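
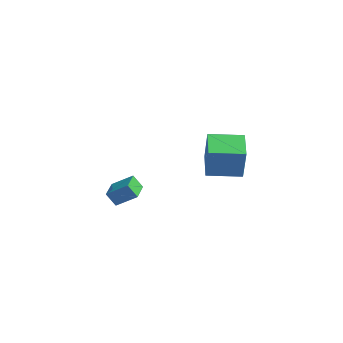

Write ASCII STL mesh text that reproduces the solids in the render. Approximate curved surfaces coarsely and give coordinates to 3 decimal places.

solid 
facet normal -0.536 -0.653 -0.534
outer loop
vertex 3.555 -3.425 -0.7
vertex 2.392 -2.528 -0.63
vertex 3.829 -3.008 -1.485
endloop
endfacet
facet normal 0.791 -0.610 -0.048
outer loop
vertex 4.548 -2.132 -0.77
vertex 3.555 -3.425 -0.7
vertex 3.829 -3.008 -1.485
endloop
endfacet
facet normal -0.536 -0.654 -0.534
outer loop
vertex 3.829 -3.008 -1.485
vertex 2.392 -2.528 -0.63
vertex 2.666 -2.112 -1.415
endloop
endfacet
facet normal 0.294 0.448 -0.844
outer loop
vertex 2.666 -2.112 -1.415
vertex 4.548 -2.132 -0.77
vertex 3.829 -3.008 -1.485
endloop
endfacet
facet normal -0.294 -0.448 0.844
outer loop
vertex 3.555 -3.425 -0.7
vertex 3.111 -1.652 0.085
vertex 2.392 -2.528 -0.63
endloop
endfacet
facet normal 0.791 -0.610 -0.047
outer loop
vertex 4.274 -2.548 0.015
vertex 3.555 -3.425 -0.7
vertex 4.548 -2.132 -0.77
endloop
endfacet
facet normal -0.294 -0.448 0.845
outer loop
vertex 4.274 -2.548 0.015
vertex 3.111 -1.652 0.085
vertex 3.555 -3.425 -0.7
endloop
endfacet
facet normal -0.791 0.610 0.047
outer loop
vertex 2.392 -2.528 -0.63
vertex 3.111 -1.652 0.085
vertex 2.666 -2.112 -1.415
endloop
endfacet
facet normal 0.294 0.447 -0.845
outer loop
vertex 3.385 -1.235 -0.7
vertex 4.548 -2.132 -0.77
vertex 2.666 -2.112 -1.415
endloop
endfacet
facet normal -0.791 0.610 0.048
outer loop
vertex 2.666 -2.112 -1.415
vertex 3.111 -1.652 0.085
vertex 3.385 -1.235 -0.7
endloop
endfacet
facet normal 0.536 0.654 0.534
outer loop
vertex 3.385 -1.235 -0.7
vertex 4.274 -2.548 0.015
vertex 4.548 -2.132 -0.77
endloop
endfacet
facet normal 0.536 0.654 0.534
outer loop
vertex 3.111 -1.652 0.085
vertex 4.274 -2.548 0.015
vertex 3.385 -1.235 -0.7
endloop
endfacet
facet normal -0.835 0.428 0.347
outer loop
vertex 1.999 3.307 1.712
vertex 2.864 5.084 1.6
vertex 1.298 3.525 -0.245
endloop
endfacet
facet normal -0.437 -0.898 0.056
outer loop
vertex 2.876 2.716 -0.9
vertex 1.999 3.307 1.712
vertex 1.298 3.525 -0.245
endloop
endfacet
facet normal -0.835 0.428 0.346
outer loop
vertex 1.298 3.525 -0.245
vertex 2.864 5.084 1.6
vertex 2.164 5.303 -0.357
endloop
endfacet
facet normal -0.335 0.104 -0.936
outer loop
vertex 2.164 5.303 -0.357
vertex 2.876 2.716 -0.9
vertex 1.298 3.525 -0.245
endloop
endfacet
facet normal 0.335 -0.104 0.936
outer loop
vertex 1.999 3.307 1.712
vertex 4.442 4.275 0.945
vertex 2.864 5.084 1.6
endloop
endfacet
facet normal -0.438 -0.897 0.056
outer loop
vertex 3.576 2.497 1.057
vertex 1.999 3.307 1.712
vertex 2.876 2.716 -0.9
endloop
endfacet
facet normal 0.335 -0.104 0.936
outer loop
vertex 3.576 2.497 1.057
vertex 4.442 4.275 0.945
vertex 1.999 3.307 1.712
endloop
endfacet
facet normal 0.437 0.898 -0.056
outer loop
vertex 2.864 5.084 1.6
vertex 4.442 4.275 0.945
vertex 2.164 5.303 -0.357
endloop
endfacet
facet normal -0.335 0.104 -0.936
outer loop
vertex 3.741 4.493 -1.012
vertex 2.876 2.716 -0.9
vertex 2.164 5.303 -0.357
endloop
endfacet
facet normal 0.437 0.897 -0.057
outer loop
vertex 2.164 5.303 -0.357
vertex 4.442 4.275 0.945
vertex 3.741 4.493 -1.012
endloop
endfacet
facet normal 0.835 -0.428 -0.346
outer loop
vertex 3.741 4.493 -1.012
vertex 3.576 2.497 1.057
vertex 2.876 2.716 -0.9
endloop
endfacet
facet normal 0.835 -0.428 -0.347
outer loop
vertex 4.442 4.275 0.945
vertex 3.576 2.497 1.057
vertex 3.741 4.493 -1.012
endloop
endfacet

endsolid


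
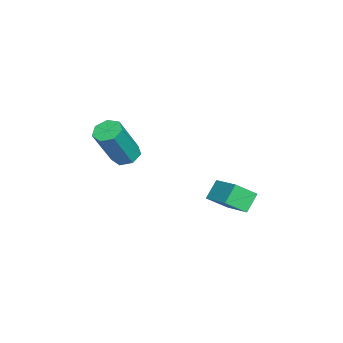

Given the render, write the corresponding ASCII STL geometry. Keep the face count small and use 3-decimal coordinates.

solid 
facet normal -0.708 -0.614 -0.349
outer loop
vertex -0.818 2.198 -2.012
vertex -1.429 2.503 -1.309
vertex -1.187 3.003 -2.681
endloop
endfacet
facet normal 0.623 -0.311 -0.718
outer loop
vertex -0.111 3.937 -2.151
vertex -0.818 2.198 -2.012
vertex -1.187 3.003 -2.681
endloop
endfacet
facet normal -0.708 -0.614 -0.349
outer loop
vertex -1.187 3.003 -2.681
vertex -1.429 2.503 -1.309
vertex -1.798 3.308 -1.978
endloop
endfacet
facet normal -0.332 0.725 -0.603
outer loop
vertex -1.798 3.308 -1.978
vertex -0.111 3.937 -2.151
vertex -1.187 3.003 -2.681
endloop
endfacet
facet normal 0.332 -0.725 0.603
outer loop
vertex -0.818 2.198 -2.012
vertex -0.353 3.437 -0.779
vertex -1.429 2.503 -1.309
endloop
endfacet
facet normal 0.623 -0.311 -0.718
outer loop
vertex 0.258 3.132 -1.482
vertex -0.818 2.198 -2.012
vertex -0.111 3.937 -2.151
endloop
endfacet
facet normal 0.332 -0.725 0.603
outer loop
vertex 0.258 3.132 -1.482
vertex -0.353 3.437 -0.779
vertex -0.818 2.198 -2.012
endloop
endfacet
facet normal -0.623 0.311 0.718
outer loop
vertex -1.429 2.503 -1.309
vertex -0.353 3.437 -0.779
vertex -1.798 3.308 -1.978
endloop
endfacet
facet normal -0.332 0.725 -0.603
outer loop
vertex -0.722 4.242 -1.448
vertex -0.111 3.937 -2.151
vertex -1.798 3.308 -1.978
endloop
endfacet
facet normal -0.623 0.311 0.718
outer loop
vertex -1.798 3.308 -1.978
vertex -0.353 3.437 -0.779
vertex -0.722 4.242 -1.448
endloop
endfacet
facet normal 0.708 0.614 0.349
outer loop
vertex -0.722 4.242 -1.448
vertex 0.258 3.132 -1.482
vertex -0.111 3.937 -2.151
endloop
endfacet
facet normal 0.708 0.614 0.349
outer loop
vertex -0.353 3.437 -0.779
vertex 0.258 3.132 -1.482
vertex -0.722 4.242 -1.448
endloop
endfacet
facet normal -0.419 0.261 -0.870
outer loop
vertex -1.304 -1.376 -0.823
vertex -1.855 -1.225 -0.512
vertex -1.346 -0.843 -0.643
endloop
endfacet
facet normal 0.905 0.199 -0.377
outer loop
vertex -1.304 -1.376 -0.823
vertex -1.346 -0.843 -0.643
vertex -0.415 -1.926 1.022
endloop
endfacet
facet normal 0.905 0.198 -0.377
outer loop
vertex -0.415 -1.926 1.022
vertex -1.346 -0.843 -0.643
vertex -0.457 -1.392 1.201
endloop
endfacet
facet normal 0.419 -0.259 0.870
outer loop
vertex -0.415 -1.926 1.022
vertex -0.457 -1.392 1.201
vertex -0.965 -1.775 1.332
endloop
endfacet
facet normal -0.419 0.260 -0.870
outer loop
vertex -1.346 -0.843 -0.643
vertex -1.855 -1.225 -0.512
vertex -1.771 -0.597 -0.365
endloop
endfacet
facet normal 0.507 0.862 0.012
outer loop
vertex -1.346 -0.843 -0.643
vertex -1.771 -0.597 -0.365
vertex -0.457 -1.392 1.201
endloop
endfacet
facet normal 0.506 0.862 0.013
outer loop
vertex -0.457 -1.392 1.201
vertex -1.771 -0.597 -0.365
vertex -0.882 -1.147 1.479
endloop
endfacet
facet normal 0.420 -0.259 0.870
outer loop
vertex -0.457 -1.392 1.201
vertex -0.882 -1.147 1.479
vertex -0.965 -1.775 1.332
endloop
endfacet
facet normal -0.419 0.260 -0.870
outer loop
vertex -1.771 -0.597 -0.365
vertex -1.855 -1.225 -0.512
vertex -2.259 -0.825 -0.198
endloop
endfacet
facet normal -0.275 0.877 0.394
outer loop
vertex -1.771 -0.597 -0.365
vertex -2.259 -0.825 -0.198
vertex -0.882 -1.147 1.479
endloop
endfacet
facet normal -0.275 0.877 0.394
outer loop
vertex -0.882 -1.147 1.479
vertex -2.259 -0.825 -0.198
vertex -1.37 -1.375 1.646
endloop
endfacet
facet normal 0.419 -0.259 0.870
outer loop
vertex -0.882 -1.147 1.479
vertex -1.37 -1.375 1.646
vertex -0.965 -1.775 1.332
endloop
endfacet
facet normal -0.419 0.259 -0.870
outer loop
vertex -2.259 -0.825 -0.198
vertex -1.855 -1.225 -0.512
vertex -2.443 -1.354 -0.267
endloop
endfacet
facet normal -0.847 0.232 0.478
outer loop
vertex -2.259 -0.825 -0.198
vertex -2.443 -1.354 -0.267
vertex -1.37 -1.375 1.646
endloop
endfacet
facet normal -0.848 0.231 0.478
outer loop
vertex -1.37 -1.375 1.646
vertex -2.443 -1.354 -0.267
vertex -1.553 -1.904 1.577
endloop
endfacet
facet normal 0.419 -0.259 0.870
outer loop
vertex -1.37 -1.375 1.646
vertex -1.553 -1.904 1.577
vertex -0.965 -1.775 1.332
endloop
endfacet
facet normal -0.419 0.259 -0.870
outer loop
vertex -2.443 -1.354 -0.267
vertex -1.855 -1.225 -0.512
vertex -2.183 -1.786 -0.521
endloop
endfacet
facet normal -0.782 -0.589 0.202
outer loop
vertex -2.443 -1.354 -0.267
vertex -2.183 -1.786 -0.521
vertex -1.553 -1.904 1.577
endloop
endfacet
facet normal -0.783 -0.588 0.202
outer loop
vertex -1.553 -1.904 1.577
vertex -2.183 -1.786 -0.521
vertex -1.294 -2.336 1.324
endloop
endfacet
facet normal 0.419 -0.258 0.870
outer loop
vertex -1.553 -1.904 1.577
vertex -1.294 -2.336 1.324
vertex -0.965 -1.775 1.332
endloop
endfacet
facet normal -0.420 0.259 -0.870
outer loop
vertex -2.183 -1.786 -0.521
vertex -1.855 -1.225 -0.512
vertex -1.677 -1.795 -0.768
endloop
endfacet
facet normal -0.128 -0.966 -0.226
outer loop
vertex -2.183 -1.786 -0.521
vertex -1.677 -1.795 -0.768
vertex -1.294 -2.336 1.324
endloop
endfacet
facet normal -0.128 -0.966 -0.226
outer loop
vertex -1.294 -2.336 1.324
vertex -1.677 -1.795 -0.768
vertex -0.787 -2.345 1.076
endloop
endfacet
facet normal 0.421 -0.259 0.869
outer loop
vertex -1.294 -2.336 1.324
vertex -0.787 -2.345 1.076
vertex -0.965 -1.775 1.332
endloop
endfacet
facet normal -0.420 0.260 -0.870
outer loop
vertex -1.677 -1.795 -0.768
vertex -1.855 -1.225 -0.512
vertex -1.304 -1.376 -0.823
endloop
endfacet
facet normal 0.621 -0.617 -0.484
outer loop
vertex -1.677 -1.795 -0.768
vertex -1.304 -1.376 -0.823
vertex -0.787 -2.345 1.076
endloop
endfacet
facet normal 0.623 -0.615 -0.483
outer loop
vertex -0.787 -2.345 1.076
vertex -1.304 -1.376 -0.823
vertex -0.415 -1.926 1.022
endloop
endfacet
facet normal 0.419 -0.260 0.870
outer loop
vertex -0.787 -2.345 1.076
vertex -0.415 -1.926 1.022
vertex -0.965 -1.775 1.332
endloop
endfacet

endsolid


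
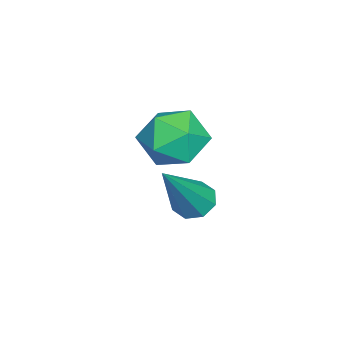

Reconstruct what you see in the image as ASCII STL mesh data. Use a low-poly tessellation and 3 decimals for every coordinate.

solid 
facet normal -0.579 0.197 -0.791
outer loop
vertex 1.06 -0.115 -1.046
vertex 0.649 -0.025 -0.723
vertex 1.035 0.273 -0.931
endloop
endfacet
facet normal 0.925 0.162 -0.345
outer loop
vertex 1.06 -0.115 -1.046
vertex 1.035 0.273 -0.931
vertex 1.851 -0.435 0.923
endloop
endfacet
facet normal -0.579 0.197 -0.791
outer loop
vertex 1.035 0.273 -0.931
vertex 0.649 -0.025 -0.723
vertex 0.784 0.487 -0.694
endloop
endfacet
facet normal 0.651 0.759 0.004
outer loop
vertex 1.035 0.273 -0.931
vertex 0.784 0.487 -0.694
vertex 1.851 -0.435 0.923
endloop
endfacet
facet normal -0.577 0.197 -0.792
outer loop
vertex 0.784 0.487 -0.694
vertex 0.649 -0.025 -0.723
vertex 0.454 0.401 -0.475
endloop
endfacet
facet normal 0.073 0.886 0.457
outer loop
vertex 0.784 0.487 -0.694
vertex 0.454 0.401 -0.475
vertex 1.851 -0.435 0.923
endloop
endfacet
facet normal -0.578 0.197 -0.792
outer loop
vertex 0.454 0.401 -0.475
vertex 0.649 -0.025 -0.723
vertex 0.238 0.065 -0.401
endloop
endfacet
facet normal -0.470 0.467 0.749
outer loop
vertex 0.454 0.401 -0.475
vertex 0.238 0.065 -0.401
vertex 1.851 -0.435 0.923
endloop
endfacet
facet normal -0.577 0.198 -0.792
outer loop
vertex 0.238 0.065 -0.401
vertex 0.649 -0.025 -0.723
vertex 0.263 -0.323 -0.516
endloop
endfacet
facet normal -0.659 -0.252 0.708
outer loop
vertex 0.238 0.065 -0.401
vertex 0.263 -0.323 -0.516
vertex 1.851 -0.435 0.923
endloop
endfacet
facet normal -0.577 0.197 -0.792
outer loop
vertex 0.263 -0.323 -0.516
vertex 0.649 -0.025 -0.723
vertex 0.514 -0.536 -0.752
endloop
endfacet
facet normal -0.385 -0.851 0.358
outer loop
vertex 0.263 -0.323 -0.516
vertex 0.514 -0.536 -0.752
vertex 1.851 -0.435 0.923
endloop
endfacet
facet normal -0.579 0.198 -0.791
outer loop
vertex 0.514 -0.536 -0.752
vertex 0.649 -0.025 -0.723
vertex 0.844 -0.45 -0.972
endloop
endfacet
facet normal 0.192 -0.977 -0.094
outer loop
vertex 0.514 -0.536 -0.752
vertex 0.844 -0.45 -0.972
vertex 1.851 -0.435 0.923
endloop
endfacet
facet normal -0.578 0.198 -0.791
outer loop
vertex 0.844 -0.45 -0.972
vertex 0.649 -0.025 -0.723
vertex 1.06 -0.115 -1.046
endloop
endfacet
facet normal 0.734 -0.559 -0.386
outer loop
vertex 0.844 -0.45 -0.972
vertex 1.06 -0.115 -1.046
vertex 1.851 -0.435 0.923
endloop
endfacet
facet normal -0.650 0.691 0.318
outer loop
vertex 1.334 0.5 1.803
vertex 0.711 -0.041 1.705
vertex 1.112 0.002 2.431
endloop
endfacet
facet normal -0.009 0.785 0.619
outer loop
vertex 1.334 0.5 1.803
vertex 1.112 0.002 2.431
vertex 1.916 0.137 2.271
endloop
endfacet
facet normal 0.469 0.878 0.097
outer loop
vertex 1.334 0.5 1.803
vertex 1.916 0.137 2.271
vertex 2.012 0.177 1.447
endloop
endfacet
facet normal 0.124 0.841 -0.527
outer loop
vertex 1.334 0.5 1.803
vertex 2.012 0.177 1.447
vertex 1.266 0.067 1.097
endloop
endfacet
facet normal -0.568 0.725 -0.390
outer loop
vertex 1.334 0.5 1.803
vertex 1.266 0.067 1.097
vertex 0.711 -0.041 1.705
endloop
endfacet
facet normal 0.161 0.188 0.969
outer loop
vertex 1.916 0.137 2.271
vertex 1.112 0.002 2.431
vertex 1.654 -0.627 2.463
endloop
endfacet
facet normal -0.876 0.034 0.482
outer loop
vertex 1.112 0.002 2.431
vertex 0.711 -0.041 1.705
vertex 0.908 -0.737 2.113
endloop
endfacet
facet normal -0.743 0.088 -0.663
outer loop
vertex 0.711 -0.041 1.705
vertex 1.266 0.067 1.097
vertex 1.004 -0.697 1.289
endloop
endfacet
facet normal 0.374 0.277 -0.885
outer loop
vertex 1.266 0.067 1.097
vertex 2.012 0.177 1.447
vertex 1.808 -0.562 1.129
endloop
endfacet
facet normal 0.933 0.337 0.125
outer loop
vertex 2.012 0.177 1.447
vertex 1.916 0.137 2.271
vertex 2.209 -0.519 1.855
endloop
endfacet
facet normal -0.124 -0.841 0.527
outer loop
vertex 1.586 -1.06 1.757
vertex 1.654 -0.627 2.463
vertex 0.908 -0.737 2.113
endloop
endfacet
facet normal -0.469 -0.878 -0.097
outer loop
vertex 1.586 -1.06 1.757
vertex 0.908 -0.737 2.113
vertex 1.004 -0.697 1.289
endloop
endfacet
facet normal 0.009 -0.785 -0.619
outer loop
vertex 1.586 -1.06 1.757
vertex 1.004 -0.697 1.289
vertex 1.808 -0.562 1.129
endloop
endfacet
facet normal 0.650 -0.691 -0.318
outer loop
vertex 1.586 -1.06 1.757
vertex 1.808 -0.562 1.129
vertex 2.209 -0.519 1.855
endloop
endfacet
facet normal 0.568 -0.725 0.390
outer loop
vertex 1.586 -1.06 1.757
vertex 2.209 -0.519 1.855
vertex 1.654 -0.627 2.463
endloop
endfacet
facet normal -0.374 -0.277 0.885
outer loop
vertex 0.908 -0.737 2.113
vertex 1.654 -0.627 2.463
vertex 1.112 0.002 2.431
endloop
endfacet
facet normal -0.933 -0.337 -0.125
outer loop
vertex 1.004 -0.697 1.289
vertex 0.908 -0.737 2.113
vertex 0.711 -0.041 1.705
endloop
endfacet
facet normal -0.161 -0.188 -0.969
outer loop
vertex 1.808 -0.562 1.129
vertex 1.004 -0.697 1.289
vertex 1.266 0.067 1.097
endloop
endfacet
facet normal 0.876 -0.034 -0.482
outer loop
vertex 2.209 -0.519 1.855
vertex 1.808 -0.562 1.129
vertex 2.012 0.177 1.447
endloop
endfacet
facet normal 0.743 -0.088 0.663
outer loop
vertex 1.654 -0.627 2.463
vertex 2.209 -0.519 1.855
vertex 1.916 0.137 2.271
endloop
endfacet

endsolid


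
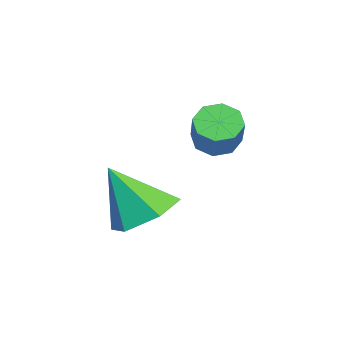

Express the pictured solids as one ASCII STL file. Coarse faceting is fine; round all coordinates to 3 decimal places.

solid 
facet normal 0.137 0.524 -0.841
outer loop
vertex -0.071 -3.602 -4.648
vertex -1.0 -3.079 -4.473
vertex -0.076 -2.685 -4.077
endloop
endfacet
facet normal 0.830 -0.292 0.476
outer loop
vertex -0.071 -3.602 -4.648
vertex -0.076 -2.685 -4.077
vertex -1.26 -4.081 -2.867
endloop
endfacet
facet normal 0.136 0.525 -0.840
outer loop
vertex -0.076 -2.685 -4.077
vertex -1.0 -3.079 -4.473
vertex -1.005 -2.163 -3.902
endloop
endfacet
facet normal 0.381 0.399 0.834
outer loop
vertex -0.076 -2.685 -4.077
vertex -1.005 -2.163 -3.902
vertex -1.26 -4.081 -2.867
endloop
endfacet
facet normal 0.136 0.525 -0.840
outer loop
vertex -1.005 -2.163 -3.902
vertex -1.0 -3.079 -4.473
vertex -1.929 -2.557 -4.298
endloop
endfacet
facet normal -0.508 0.460 0.728
outer loop
vertex -1.005 -2.163 -3.902
vertex -1.929 -2.557 -4.298
vertex -1.26 -4.081 -2.867
endloop
endfacet
facet normal 0.136 0.524 -0.841
outer loop
vertex -1.929 -2.557 -4.298
vertex -1.0 -3.079 -4.473
vertex -1.924 -3.474 -4.868
endloop
endfacet
facet normal -0.950 -0.169 0.264
outer loop
vertex -1.929 -2.557 -4.298
vertex -1.924 -3.474 -4.868
vertex -1.26 -4.081 -2.867
endloop
endfacet
facet normal 0.135 0.524 -0.841
outer loop
vertex -1.924 -3.474 -4.868
vertex -1.0 -3.079 -4.473
vertex -0.995 -3.996 -5.044
endloop
endfacet
facet normal -0.501 -0.860 -0.095
outer loop
vertex -1.924 -3.474 -4.868
vertex -0.995 -3.996 -5.044
vertex -1.26 -4.081 -2.867
endloop
endfacet
facet normal 0.137 0.524 -0.841
outer loop
vertex -0.995 -3.996 -5.044
vertex -1.0 -3.079 -4.473
vertex -0.071 -3.602 -4.648
endloop
endfacet
facet normal 0.388 -0.922 0.011
outer loop
vertex -0.995 -3.996 -5.044
vertex -0.071 -3.602 -4.648
vertex -1.26 -4.081 -2.867
endloop
endfacet
facet normal -0.693 -0.038 -0.720
outer loop
vertex -1.536 -1.33 -2.54
vertex -2.031 -1.235 -2.069
vertex -1.645 -0.819 -2.462
endloop
endfacet
facet normal 0.691 0.251 -0.678
outer loop
vertex -1.536 -1.33 -2.54
vertex -1.645 -0.819 -2.462
vertex -0.614 -1.281 -1.583
endloop
endfacet
facet normal 0.691 0.252 -0.678
outer loop
vertex -0.614 -1.281 -1.583
vertex -1.645 -0.819 -2.462
vertex -0.723 -0.77 -1.504
endloop
endfacet
facet normal 0.693 0.037 0.720
outer loop
vertex -0.614 -1.281 -1.583
vertex -0.723 -0.77 -1.504
vertex -1.109 -1.185 -1.111
endloop
endfacet
facet normal -0.693 -0.037 -0.720
outer loop
vertex -1.645 -0.819 -2.462
vertex -2.031 -1.235 -2.069
vertex -1.98 -0.552 -2.153
endloop
endfacet
facet normal 0.342 0.862 -0.374
outer loop
vertex -1.645 -0.819 -2.462
vertex -1.98 -0.552 -2.153
vertex -0.723 -0.77 -1.504
endloop
endfacet
facet normal 0.343 0.861 -0.375
outer loop
vertex -0.723 -0.77 -1.504
vertex -1.98 -0.552 -2.153
vertex -1.058 -0.502 -1.195
endloop
endfacet
facet normal 0.693 0.037 0.720
outer loop
vertex -0.723 -0.77 -1.504
vertex -1.058 -0.502 -1.195
vertex -1.109 -1.185 -1.111
endloop
endfacet
facet normal -0.693 -0.037 -0.720
outer loop
vertex -1.98 -0.552 -2.153
vertex -2.031 -1.235 -2.069
vertex -2.345 -0.684 -1.795
endloop
endfacet
facet normal -0.205 0.968 0.147
outer loop
vertex -1.98 -0.552 -2.153
vertex -2.345 -0.684 -1.795
vertex -1.058 -0.502 -1.195
endloop
endfacet
facet normal -0.206 0.967 0.149
outer loop
vertex -1.058 -0.502 -1.195
vertex -2.345 -0.684 -1.795
vertex -1.423 -0.635 -0.837
endloop
endfacet
facet normal 0.693 0.037 0.720
outer loop
vertex -1.058 -0.502 -1.195
vertex -1.423 -0.635 -0.837
vertex -1.109 -1.185 -1.111
endloop
endfacet
facet normal -0.693 -0.037 -0.720
outer loop
vertex -2.345 -0.684 -1.795
vertex -2.031 -1.235 -2.069
vertex -2.526 -1.139 -1.597
endloop
endfacet
facet normal -0.634 0.507 0.584
outer loop
vertex -2.345 -0.684 -1.795
vertex -2.526 -1.139 -1.597
vertex -1.423 -0.635 -0.837
endloop
endfacet
facet normal -0.634 0.506 0.585
outer loop
vertex -1.423 -0.635 -0.837
vertex -2.526 -1.139 -1.597
vertex -1.604 -1.09 -0.64
endloop
endfacet
facet normal 0.693 0.036 0.720
outer loop
vertex -1.423 -0.635 -0.837
vertex -1.604 -1.09 -0.64
vertex -1.109 -1.185 -1.111
endloop
endfacet
facet normal -0.693 -0.037 -0.720
outer loop
vertex -2.526 -1.139 -1.597
vertex -2.031 -1.235 -2.069
vertex -2.417 -1.65 -1.676
endloop
endfacet
facet normal -0.690 -0.252 0.678
outer loop
vertex -2.526 -1.139 -1.597
vertex -2.417 -1.65 -1.676
vertex -1.604 -1.09 -0.64
endloop
endfacet
facet normal -0.691 -0.251 0.678
outer loop
vertex -1.604 -1.09 -0.64
vertex -2.417 -1.65 -1.676
vertex -1.495 -1.601 -0.718
endloop
endfacet
facet normal 0.693 0.038 0.720
outer loop
vertex -1.604 -1.09 -0.64
vertex -1.495 -1.601 -0.718
vertex -1.109 -1.185 -1.111
endloop
endfacet
facet normal -0.693 -0.037 -0.720
outer loop
vertex -2.417 -1.65 -1.676
vertex -2.031 -1.235 -2.069
vertex -2.082 -1.918 -1.985
endloop
endfacet
facet normal -0.343 -0.861 0.375
outer loop
vertex -2.417 -1.65 -1.676
vertex -2.082 -1.918 -1.985
vertex -1.495 -1.601 -0.718
endloop
endfacet
facet normal -0.342 -0.862 0.374
outer loop
vertex -1.495 -1.601 -0.718
vertex -2.082 -1.918 -1.985
vertex -1.16 -1.868 -1.027
endloop
endfacet
facet normal 0.693 0.037 0.720
outer loop
vertex -1.495 -1.601 -0.718
vertex -1.16 -1.868 -1.027
vertex -1.109 -1.185 -1.111
endloop
endfacet
facet normal -0.693 -0.037 -0.720
outer loop
vertex -2.082 -1.918 -1.985
vertex -2.031 -1.235 -2.069
vertex -1.717 -1.785 -2.343
endloop
endfacet
facet normal 0.207 -0.967 -0.148
outer loop
vertex -2.082 -1.918 -1.985
vertex -1.717 -1.785 -2.343
vertex -1.16 -1.868 -1.027
endloop
endfacet
facet normal 0.205 -0.968 -0.148
outer loop
vertex -1.16 -1.868 -1.027
vertex -1.717 -1.785 -2.343
vertex -0.795 -1.736 -1.385
endloop
endfacet
facet normal 0.693 0.037 0.720
outer loop
vertex -1.16 -1.868 -1.027
vertex -0.795 -1.736 -1.385
vertex -1.109 -1.185 -1.111
endloop
endfacet
facet normal -0.693 -0.036 -0.720
outer loop
vertex -1.717 -1.785 -2.343
vertex -2.031 -1.235 -2.069
vertex -1.536 -1.33 -2.54
endloop
endfacet
facet normal 0.634 -0.506 -0.585
outer loop
vertex -1.717 -1.785 -2.343
vertex -1.536 -1.33 -2.54
vertex -0.795 -1.736 -1.385
endloop
endfacet
facet normal 0.634 -0.507 -0.585
outer loop
vertex -0.795 -1.736 -1.385
vertex -1.536 -1.33 -2.54
vertex -0.614 -1.281 -1.583
endloop
endfacet
facet normal 0.693 0.037 0.720
outer loop
vertex -0.795 -1.736 -1.385
vertex -0.614 -1.281 -1.583
vertex -1.109 -1.185 -1.111
endloop
endfacet

endsolid


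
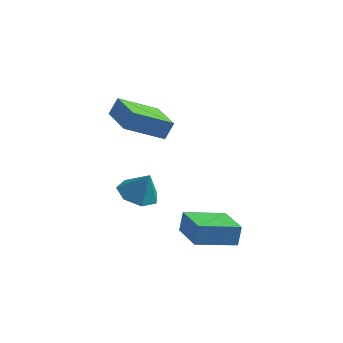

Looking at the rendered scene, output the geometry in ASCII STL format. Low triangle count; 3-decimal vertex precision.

solid 
facet normal -0.717 0.695 -0.057
outer loop
vertex -1.3 2.21 4.138
vertex -0.082 3.396 3.289
vertex -1.547 1.889 3.334
endloop
endfacet
facet normal -0.641 -0.624 0.446
outer loop
vertex -0.078 0.464 3.451
vertex -1.3 2.21 4.138
vertex -1.547 1.889 3.334
endloop
endfacet
facet normal -0.717 0.695 -0.056
outer loop
vertex -1.547 1.889 3.334
vertex -0.082 3.396 3.289
vertex -0.33 3.075 2.485
endloop
endfacet
facet normal -0.275 -0.357 -0.893
outer loop
vertex -0.33 3.075 2.485
vertex -0.078 0.464 3.451
vertex -1.547 1.889 3.334
endloop
endfacet
facet normal 0.275 0.357 0.893
outer loop
vertex -1.3 2.21 4.138
vertex 1.387 1.971 3.406
vertex -0.082 3.396 3.289
endloop
endfacet
facet normal -0.641 -0.624 0.447
outer loop
vertex 0.17 0.785 4.255
vertex -1.3 2.21 4.138
vertex -0.078 0.464 3.451
endloop
endfacet
facet normal 0.275 0.357 0.893
outer loop
vertex 0.17 0.785 4.255
vertex 1.387 1.971 3.406
vertex -1.3 2.21 4.138
endloop
endfacet
facet normal 0.641 0.624 -0.447
outer loop
vertex -0.082 3.396 3.289
vertex 1.387 1.971 3.406
vertex -0.33 3.075 2.485
endloop
endfacet
facet normal -0.275 -0.357 -0.893
outer loop
vertex 1.14 1.65 2.602
vertex -0.078 0.464 3.451
vertex -0.33 3.075 2.485
endloop
endfacet
facet normal 0.641 0.625 -0.446
outer loop
vertex -0.33 3.075 2.485
vertex 1.387 1.971 3.406
vertex 1.14 1.65 2.602
endloop
endfacet
facet normal 0.716 -0.695 0.057
outer loop
vertex 1.14 1.65 2.602
vertex 0.17 0.785 4.255
vertex -0.078 0.464 3.451
endloop
endfacet
facet normal 0.717 -0.695 0.057
outer loop
vertex 1.387 1.971 3.406
vertex 0.17 0.785 4.255
vertex 1.14 1.65 2.602
endloop
endfacet
facet normal -0.703 -0.684 0.197
outer loop
vertex 3.547 -0.187 -0.856
vertex 2.22 1.112 -1.08
vertex 3.494 -0.404 -1.8
endloop
endfacet
facet normal 0.710 -0.694 0.120
outer loop
vertex 4.78 0.848 -2.16
vertex 3.547 -0.187 -0.856
vertex 3.494 -0.404 -1.8
endloop
endfacet
facet normal -0.703 -0.684 0.197
outer loop
vertex 3.494 -0.404 -1.8
vertex 2.22 1.112 -1.08
vertex 2.167 0.895 -2.024
endloop
endfacet
facet normal -0.055 -0.224 -0.973
outer loop
vertex 2.167 0.895 -2.024
vertex 4.78 0.848 -2.16
vertex 3.494 -0.404 -1.8
endloop
endfacet
facet normal 0.055 0.224 0.973
outer loop
vertex 3.547 -0.187 -0.856
vertex 3.506 2.364 -1.44
vertex 2.22 1.112 -1.08
endloop
endfacet
facet normal 0.710 -0.694 0.120
outer loop
vertex 4.833 1.065 -1.216
vertex 3.547 -0.187 -0.856
vertex 4.78 0.848 -2.16
endloop
endfacet
facet normal 0.055 0.224 0.973
outer loop
vertex 4.833 1.065 -1.216
vertex 3.506 2.364 -1.44
vertex 3.547 -0.187 -0.856
endloop
endfacet
facet normal -0.710 0.694 -0.120
outer loop
vertex 2.22 1.112 -1.08
vertex 3.506 2.364 -1.44
vertex 2.167 0.895 -2.024
endloop
endfacet
facet normal -0.055 -0.224 -0.973
outer loop
vertex 3.453 2.147 -2.384
vertex 4.78 0.848 -2.16
vertex 2.167 0.895 -2.024
endloop
endfacet
facet normal -0.710 0.694 -0.120
outer loop
vertex 2.167 0.895 -2.024
vertex 3.506 2.364 -1.44
vertex 3.453 2.147 -2.384
endloop
endfacet
facet normal 0.703 0.684 -0.197
outer loop
vertex 3.453 2.147 -2.384
vertex 4.833 1.065 -1.216
vertex 4.78 0.848 -2.16
endloop
endfacet
facet normal 0.703 0.684 -0.197
outer loop
vertex 3.506 2.364 -1.44
vertex 4.833 1.065 -1.216
vertex 3.453 2.147 -2.384
endloop
endfacet
facet normal -0.440 0.003 -0.898
outer loop
vertex -0.617 4.283 -2.26
vertex -1.122 3.492 -2.015
vertex -1.362 4.424 -1.894
endloop
endfacet
facet normal 0.365 0.830 0.423
outer loop
vertex -0.617 4.283 -2.26
vertex -1.362 4.424 -1.894
vertex -0.518 3.488 -0.785
endloop
endfacet
facet normal -0.441 0.003 -0.898
outer loop
vertex -1.362 4.424 -1.894
vertex -1.122 3.492 -2.015
vertex -1.926 3.863 -1.619
endloop
endfacet
facet normal -0.267 0.627 0.732
outer loop
vertex -1.362 4.424 -1.894
vertex -1.926 3.863 -1.619
vertex -0.518 3.488 -0.785
endloop
endfacet
facet normal -0.441 0.004 -0.898
outer loop
vertex -1.926 3.863 -1.619
vertex -1.122 3.492 -2.015
vertex -1.884 3.023 -1.643
endloop
endfacet
facet normal -0.519 -0.050 0.853
outer loop
vertex -1.926 3.863 -1.619
vertex -1.884 3.023 -1.643
vertex -0.518 3.488 -0.785
endloop
endfacet
facet normal -0.440 0.002 -0.898
outer loop
vertex -1.884 3.023 -1.643
vertex -1.122 3.492 -2.015
vertex -1.268 2.536 -1.946
endloop
endfacet
facet normal -0.202 -0.689 0.696
outer loop
vertex -1.884 3.023 -1.643
vertex -1.268 2.536 -1.946
vertex -0.518 3.488 -0.785
endloop
endfacet
facet normal -0.441 0.003 -0.898
outer loop
vertex -1.268 2.536 -1.946
vertex -1.122 3.492 -2.015
vertex -0.542 2.769 -2.302
endloop
endfacet
facet normal 0.446 -0.812 0.378
outer loop
vertex -1.268 2.536 -1.946
vertex -0.542 2.769 -2.302
vertex -0.518 3.488 -0.785
endloop
endfacet
facet normal -0.440 0.004 -0.898
outer loop
vertex -0.542 2.769 -2.302
vertex -1.122 3.492 -2.015
vertex -0.252 3.547 -2.441
endloop
endfacet
facet normal 0.936 -0.324 0.139
outer loop
vertex -0.542 2.769 -2.302
vertex -0.252 3.547 -2.441
vertex -0.518 3.488 -0.785
endloop
endfacet
facet normal -0.440 0.003 -0.898
outer loop
vertex -0.252 3.547 -2.441
vertex -1.122 3.492 -2.015
vertex -0.617 4.283 -2.26
endloop
endfacet
facet normal 0.899 0.407 0.159
outer loop
vertex -0.252 3.547 -2.441
vertex -0.617 4.283 -2.26
vertex -0.518 3.488 -0.785
endloop
endfacet

endsolid


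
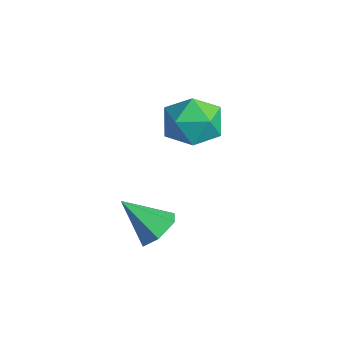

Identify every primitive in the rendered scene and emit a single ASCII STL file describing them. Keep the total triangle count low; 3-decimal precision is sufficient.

solid 
facet normal 0.525 0.528 -0.668
outer loop
vertex 1.005 -2.38 1.422
vertex 0.297 -2.021 1.149
vertex 0.734 -1.666 1.773
endloop
endfacet
facet normal 0.524 -0.207 0.826
outer loop
vertex 1.005 -2.38 1.422
vertex 0.734 -1.666 1.773
vertex -0.617 -2.939 2.311
endloop
endfacet
facet normal 0.525 0.528 -0.668
outer loop
vertex 0.734 -1.666 1.773
vertex 0.297 -2.021 1.149
vertex 0.025 -1.307 1.5
endloop
endfacet
facet normal -0.097 0.473 0.875
outer loop
vertex 0.734 -1.666 1.773
vertex 0.025 -1.307 1.5
vertex -0.617 -2.939 2.311
endloop
endfacet
facet normal 0.525 0.528 -0.668
outer loop
vertex 0.025 -1.307 1.5
vertex 0.297 -2.021 1.149
vertex -0.412 -1.662 0.876
endloop
endfacet
facet normal -0.824 0.476 0.306
outer loop
vertex 0.025 -1.307 1.5
vertex -0.412 -1.662 0.876
vertex -0.617 -2.939 2.311
endloop
endfacet
facet normal 0.525 0.528 -0.668
outer loop
vertex -0.412 -1.662 0.876
vertex 0.297 -2.021 1.149
vertex -0.141 -2.375 0.525
endloop
endfacet
facet normal -0.929 -0.200 -0.311
outer loop
vertex -0.412 -1.662 0.876
vertex -0.141 -2.375 0.525
vertex -0.617 -2.939 2.311
endloop
endfacet
facet normal 0.525 0.528 -0.668
outer loop
vertex -0.141 -2.375 0.525
vertex 0.297 -2.021 1.149
vertex 0.568 -2.734 0.798
endloop
endfacet
facet normal -0.307 -0.881 -0.360
outer loop
vertex -0.141 -2.375 0.525
vertex 0.568 -2.734 0.798
vertex -0.617 -2.939 2.311
endloop
endfacet
facet normal 0.525 0.528 -0.667
outer loop
vertex 0.568 -2.734 0.798
vertex 0.297 -2.021 1.149
vertex 1.005 -2.38 1.422
endloop
endfacet
facet normal 0.419 -0.884 0.208
outer loop
vertex 0.568 -2.734 0.798
vertex 1.005 -2.38 1.422
vertex -0.617 -2.939 2.311
endloop
endfacet
facet normal 0.338 0.468 0.817
outer loop
vertex -3.589 2.329 3.032
vertex -3.818 1.342 3.692
vertex -2.738 1.481 3.166
endloop
endfacet
facet normal 0.668 0.707 0.232
outer loop
vertex -3.589 2.329 3.032
vertex -2.738 1.481 3.166
vertex -2.911 1.998 2.087
endloop
endfacet
facet normal 0.172 0.962 -0.213
outer loop
vertex -3.589 2.329 3.032
vertex -2.911 1.998 2.087
vertex -4.098 2.179 1.946
endloop
endfacet
facet normal -0.465 0.880 0.096
outer loop
vertex -3.589 2.329 3.032
vertex -4.098 2.179 1.946
vertex -4.659 1.774 2.937
endloop
endfacet
facet normal -0.363 0.575 0.733
outer loop
vertex -3.589 2.329 3.032
vertex -4.659 1.774 2.937
vertex -3.818 1.342 3.692
endloop
endfacet
facet normal 0.985 0.152 -0.085
outer loop
vertex -2.911 1.998 2.087
vertex -2.738 1.481 3.166
vertex -2.721 0.806 2.163
endloop
endfacet
facet normal 0.450 -0.236 0.861
outer loop
vertex -2.738 1.481 3.166
vertex -3.818 1.342 3.692
vertex -3.282 0.401 3.154
endloop
endfacet
facet normal -0.684 -0.063 0.726
outer loop
vertex -3.818 1.342 3.692
vertex -4.659 1.774 2.937
vertex -4.469 0.582 3.013
endloop
endfacet
facet normal -0.849 0.431 -0.305
outer loop
vertex -4.659 1.774 2.937
vertex -4.098 2.179 1.946
vertex -4.642 1.099 1.934
endloop
endfacet
facet normal 0.182 0.564 -0.806
outer loop
vertex -4.098 2.179 1.946
vertex -2.911 1.998 2.087
vertex -3.562 1.238 1.408
endloop
endfacet
facet normal 0.465 -0.880 -0.096
outer loop
vertex -3.791 0.251 2.068
vertex -2.721 0.806 2.163
vertex -3.282 0.401 3.154
endloop
endfacet
facet normal -0.172 -0.962 0.213
outer loop
vertex -3.791 0.251 2.068
vertex -3.282 0.401 3.154
vertex -4.469 0.582 3.013
endloop
endfacet
facet normal -0.668 -0.707 -0.232
outer loop
vertex -3.791 0.251 2.068
vertex -4.469 0.582 3.013
vertex -4.642 1.099 1.934
endloop
endfacet
facet normal -0.338 -0.468 -0.817
outer loop
vertex -3.791 0.251 2.068
vertex -4.642 1.099 1.934
vertex -3.562 1.238 1.408
endloop
endfacet
facet normal 0.363 -0.575 -0.733
outer loop
vertex -3.791 0.251 2.068
vertex -3.562 1.238 1.408
vertex -2.721 0.806 2.163
endloop
endfacet
facet normal 0.849 -0.431 0.305
outer loop
vertex -3.282 0.401 3.154
vertex -2.721 0.806 2.163
vertex -2.738 1.481 3.166
endloop
endfacet
facet normal -0.182 -0.564 0.806
outer loop
vertex -4.469 0.582 3.013
vertex -3.282 0.401 3.154
vertex -3.818 1.342 3.692
endloop
endfacet
facet normal -0.985 -0.152 0.085
outer loop
vertex -4.642 1.099 1.934
vertex -4.469 0.582 3.013
vertex -4.659 1.774 2.937
endloop
endfacet
facet normal -0.450 0.236 -0.861
outer loop
vertex -3.562 1.238 1.408
vertex -4.642 1.099 1.934
vertex -4.098 2.179 1.946
endloop
endfacet
facet normal 0.684 0.063 -0.726
outer loop
vertex -2.721 0.806 2.163
vertex -3.562 1.238 1.408
vertex -2.911 1.998 2.087
endloop
endfacet

endsolid


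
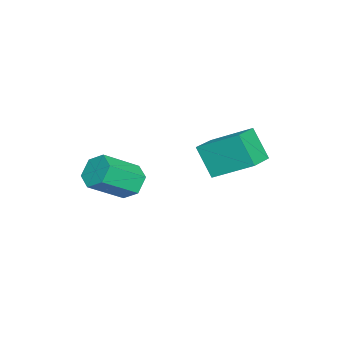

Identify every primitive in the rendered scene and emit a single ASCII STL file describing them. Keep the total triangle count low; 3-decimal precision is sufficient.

solid 
facet normal -0.542 0.617 -0.570
outer loop
vertex 3.514 -1.378 1.039
vertex 3.04 -1.18 1.704
vertex 3.73 -0.733 1.532
endloop
endfacet
facet normal 0.800 0.172 -0.575
outer loop
vertex 3.514 -1.378 1.039
vertex 3.73 -0.733 1.532
vertex 4.534 -2.538 2.111
endloop
endfacet
facet normal 0.800 0.172 -0.575
outer loop
vertex 4.534 -2.538 2.111
vertex 3.73 -0.733 1.532
vertex 4.75 -1.892 2.604
endloop
endfacet
facet normal 0.543 -0.617 0.570
outer loop
vertex 4.534 -2.538 2.111
vertex 4.75 -1.892 2.604
vertex 4.06 -2.34 2.776
endloop
endfacet
facet normal -0.542 0.617 -0.570
outer loop
vertex 3.73 -0.733 1.532
vertex 3.04 -1.18 1.704
vertex 3.256 -0.535 2.197
endloop
endfacet
facet normal 0.622 0.751 0.220
outer loop
vertex 3.73 -0.733 1.532
vertex 3.256 -0.535 2.197
vertex 4.75 -1.892 2.604
endloop
endfacet
facet normal 0.622 0.751 0.221
outer loop
vertex 4.75 -1.892 2.604
vertex 3.256 -0.535 2.197
vertex 4.276 -1.695 3.269
endloop
endfacet
facet normal 0.543 -0.617 0.570
outer loop
vertex 4.75 -1.892 2.604
vertex 4.276 -1.695 3.269
vertex 4.06 -2.34 2.776
endloop
endfacet
facet normal -0.542 0.617 -0.570
outer loop
vertex 3.256 -0.535 2.197
vertex 3.04 -1.18 1.704
vertex 2.566 -0.982 2.369
endloop
endfacet
facet normal -0.177 0.579 0.796
outer loop
vertex 3.256 -0.535 2.197
vertex 2.566 -0.982 2.369
vertex 4.276 -1.695 3.269
endloop
endfacet
facet normal -0.177 0.579 0.796
outer loop
vertex 4.276 -1.695 3.269
vertex 2.566 -0.982 2.369
vertex 3.586 -2.142 3.441
endloop
endfacet
facet normal 0.542 -0.617 0.570
outer loop
vertex 4.276 -1.695 3.269
vertex 3.586 -2.142 3.441
vertex 4.06 -2.34 2.776
endloop
endfacet
facet normal -0.543 0.617 -0.570
outer loop
vertex 2.566 -0.982 2.369
vertex 3.04 -1.18 1.704
vertex 2.35 -1.628 1.876
endloop
endfacet
facet normal -0.800 -0.172 0.575
outer loop
vertex 2.566 -0.982 2.369
vertex 2.35 -1.628 1.876
vertex 3.586 -2.142 3.441
endloop
endfacet
facet normal -0.800 -0.172 0.575
outer loop
vertex 3.586 -2.142 3.441
vertex 2.35 -1.628 1.876
vertex 3.37 -2.787 2.948
endloop
endfacet
facet normal 0.542 -0.617 0.570
outer loop
vertex 3.586 -2.142 3.441
vertex 3.37 -2.787 2.948
vertex 4.06 -2.34 2.776
endloop
endfacet
facet normal -0.543 0.617 -0.570
outer loop
vertex 2.35 -1.628 1.876
vertex 3.04 -1.18 1.704
vertex 2.824 -1.825 1.211
endloop
endfacet
facet normal -0.622 -0.751 -0.221
outer loop
vertex 2.35 -1.628 1.876
vertex 2.824 -1.825 1.211
vertex 3.37 -2.787 2.948
endloop
endfacet
facet normal -0.623 -0.751 -0.220
outer loop
vertex 3.37 -2.787 2.948
vertex 2.824 -1.825 1.211
vertex 3.844 -2.985 2.283
endloop
endfacet
facet normal 0.542 -0.617 0.570
outer loop
vertex 3.37 -2.787 2.948
vertex 3.844 -2.985 2.283
vertex 4.06 -2.34 2.776
endloop
endfacet
facet normal -0.542 0.617 -0.570
outer loop
vertex 2.824 -1.825 1.211
vertex 3.04 -1.18 1.704
vertex 3.514 -1.378 1.039
endloop
endfacet
facet normal 0.177 -0.579 -0.796
outer loop
vertex 2.824 -1.825 1.211
vertex 3.514 -1.378 1.039
vertex 3.844 -2.985 2.283
endloop
endfacet
facet normal 0.177 -0.579 -0.796
outer loop
vertex 3.844 -2.985 2.283
vertex 3.514 -1.378 1.039
vertex 4.534 -2.538 2.111
endloop
endfacet
facet normal 0.542 -0.617 0.570
outer loop
vertex 3.844 -2.985 2.283
vertex 4.534 -2.538 2.111
vertex 4.06 -2.34 2.776
endloop
endfacet
facet normal -0.951 0.223 -0.217
outer loop
vertex -1.171 1.106 2.029
vertex -0.992 2.877 3.065
vertex -0.676 1.868 0.64
endloop
endfacet
facet normal -0.087 -0.860 -0.503
outer loop
vertex 0.712 1.543 0.955
vertex -1.171 1.106 2.029
vertex -0.676 1.868 0.64
endloop
endfacet
facet normal -0.951 0.223 -0.216
outer loop
vertex -0.676 1.868 0.64
vertex -0.992 2.877 3.065
vertex -0.497 3.639 1.675
endloop
endfacet
facet normal 0.297 0.459 -0.837
outer loop
vertex -0.497 3.639 1.675
vertex 0.712 1.543 0.955
vertex -0.676 1.868 0.64
endloop
endfacet
facet normal -0.298 -0.459 0.837
outer loop
vertex -1.171 1.106 2.029
vertex 0.396 2.552 3.38
vertex -0.992 2.877 3.065
endloop
endfacet
facet normal -0.087 -0.860 -0.503
outer loop
vertex 0.217 0.781 2.345
vertex -1.171 1.106 2.029
vertex 0.712 1.543 0.955
endloop
endfacet
facet normal -0.298 -0.459 0.837
outer loop
vertex 0.217 0.781 2.345
vertex 0.396 2.552 3.38
vertex -1.171 1.106 2.029
endloop
endfacet
facet normal 0.087 0.860 0.503
outer loop
vertex -0.992 2.877 3.065
vertex 0.396 2.552 3.38
vertex -0.497 3.639 1.675
endloop
endfacet
facet normal 0.298 0.459 -0.837
outer loop
vertex 0.891 3.314 1.991
vertex 0.712 1.543 0.955
vertex -0.497 3.639 1.675
endloop
endfacet
facet normal 0.087 0.860 0.503
outer loop
vertex -0.497 3.639 1.675
vertex 0.396 2.552 3.38
vertex 0.891 3.314 1.991
endloop
endfacet
facet normal 0.951 -0.223 0.216
outer loop
vertex 0.891 3.314 1.991
vertex 0.217 0.781 2.345
vertex 0.712 1.543 0.955
endloop
endfacet
facet normal 0.951 -0.223 0.217
outer loop
vertex 0.396 2.552 3.38
vertex 0.217 0.781 2.345
vertex 0.891 3.314 1.991
endloop
endfacet

endsolid


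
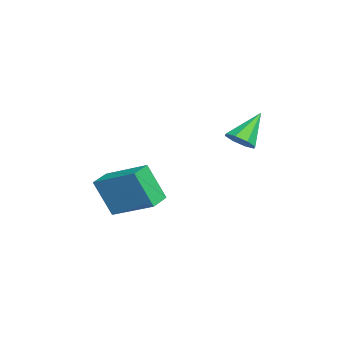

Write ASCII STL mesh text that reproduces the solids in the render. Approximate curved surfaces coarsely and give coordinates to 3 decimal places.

solid 
facet normal -0.907 0.417 0.067
outer loop
vertex 2.075 -3.061 0.774
vertex 2.785 -1.636 1.523
vertex 2.266 -2.421 -0.625
endloop
endfacet
facet normal -0.404 -0.810 -0.426
outer loop
vertex 3.055 -2.784 -0.683
vertex 2.075 -3.061 0.774
vertex 2.266 -2.421 -0.625
endloop
endfacet
facet normal -0.906 0.417 0.067
outer loop
vertex 2.266 -2.421 -0.625
vertex 2.785 -1.636 1.523
vertex 2.977 -0.996 0.125
endloop
endfacet
facet normal 0.124 0.413 -0.902
outer loop
vertex 2.977 -0.996 0.125
vertex 3.055 -2.784 -0.683
vertex 2.266 -2.421 -0.625
endloop
endfacet
facet normal -0.124 -0.413 0.902
outer loop
vertex 2.075 -3.061 0.774
vertex 3.574 -1.999 1.465
vertex 2.785 -1.636 1.523
endloop
endfacet
facet normal -0.405 -0.809 -0.426
outer loop
vertex 2.863 -3.424 0.715
vertex 2.075 -3.061 0.774
vertex 3.055 -2.784 -0.683
endloop
endfacet
facet normal -0.123 -0.413 0.902
outer loop
vertex 2.863 -3.424 0.715
vertex 3.574 -1.999 1.465
vertex 2.075 -3.061 0.774
endloop
endfacet
facet normal 0.404 0.810 0.426
outer loop
vertex 2.785 -1.636 1.523
vertex 3.574 -1.999 1.465
vertex 2.977 -0.996 0.125
endloop
endfacet
facet normal 0.123 0.413 -0.902
outer loop
vertex 3.765 -1.359 0.066
vertex 3.055 -2.784 -0.683
vertex 2.977 -0.996 0.125
endloop
endfacet
facet normal 0.405 0.809 0.426
outer loop
vertex 2.977 -0.996 0.125
vertex 3.574 -1.999 1.465
vertex 3.765 -1.359 0.066
endloop
endfacet
facet normal 0.907 -0.417 -0.066
outer loop
vertex 3.765 -1.359 0.066
vertex 2.863 -3.424 0.715
vertex 3.055 -2.784 -0.683
endloop
endfacet
facet normal 0.906 -0.417 -0.067
outer loop
vertex 3.574 -1.999 1.465
vertex 2.863 -3.424 0.715
vertex 3.765 -1.359 0.066
endloop
endfacet
facet normal 0.507 -0.472 -0.721
outer loop
vertex 3.133 1.894 2.584
vertex 2.838 1.397 2.702
vertex 2.754 1.857 2.342
endloop
endfacet
facet normal -0.002 0.989 -0.149
outer loop
vertex 3.133 1.894 2.584
vertex 2.754 1.857 2.342
vertex 2.122 2.063 3.718
endloop
endfacet
facet normal 0.508 -0.471 -0.721
outer loop
vertex 2.754 1.857 2.342
vertex 2.838 1.397 2.702
vertex 2.424 1.55 2.31
endloop
endfacet
facet normal -0.609 0.694 -0.384
outer loop
vertex 2.754 1.857 2.342
vertex 2.424 1.55 2.31
vertex 2.122 2.063 3.718
endloop
endfacet
facet normal 0.508 -0.472 -0.721
outer loop
vertex 2.424 1.55 2.31
vertex 2.838 1.397 2.702
vertex 2.337 1.154 2.508
endloop
endfacet
facet normal -0.966 0.092 -0.241
outer loop
vertex 2.424 1.55 2.31
vertex 2.337 1.154 2.508
vertex 2.122 2.063 3.718
endloop
endfacet
facet normal 0.508 -0.473 -0.720
outer loop
vertex 2.337 1.154 2.508
vertex 2.838 1.397 2.702
vertex 2.543 0.9 2.82
endloop
endfacet
facet normal -0.865 -0.463 0.194
outer loop
vertex 2.337 1.154 2.508
vertex 2.543 0.9 2.82
vertex 2.122 2.063 3.718
endloop
endfacet
facet normal 0.509 -0.473 -0.720
outer loop
vertex 2.543 0.9 2.82
vertex 2.838 1.397 2.702
vertex 2.922 0.938 3.063
endloop
endfacet
facet normal -0.364 -0.648 0.669
outer loop
vertex 2.543 0.9 2.82
vertex 2.922 0.938 3.063
vertex 2.122 2.063 3.718
endloop
endfacet
facet normal 0.507 -0.474 -0.720
outer loop
vertex 2.922 0.938 3.063
vertex 2.838 1.397 2.702
vertex 3.252 1.244 3.094
endloop
endfacet
facet normal 0.243 -0.353 0.903
outer loop
vertex 2.922 0.938 3.063
vertex 3.252 1.244 3.094
vertex 2.122 2.063 3.718
endloop
endfacet
facet normal 0.508 -0.471 -0.721
outer loop
vertex 3.252 1.244 3.094
vertex 2.838 1.397 2.702
vertex 3.339 1.641 2.896
endloop
endfacet
facet normal 0.600 0.248 0.761
outer loop
vertex 3.252 1.244 3.094
vertex 3.339 1.641 2.896
vertex 2.122 2.063 3.718
endloop
endfacet
facet normal 0.509 -0.473 -0.719
outer loop
vertex 3.339 1.641 2.896
vertex 2.838 1.397 2.702
vertex 3.133 1.894 2.584
endloop
endfacet
facet normal 0.498 0.805 0.324
outer loop
vertex 3.339 1.641 2.896
vertex 3.133 1.894 2.584
vertex 2.122 2.063 3.718
endloop
endfacet

endsolid


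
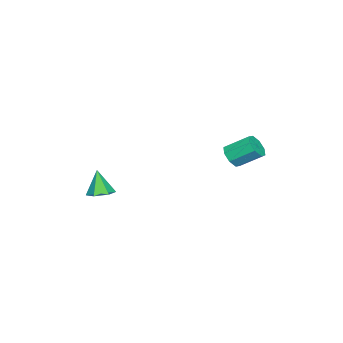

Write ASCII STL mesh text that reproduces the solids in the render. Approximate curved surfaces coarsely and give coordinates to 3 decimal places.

solid 
facet normal 0.191 0.234 -0.953
outer loop
vertex 0.202 -2.461 -3.968
vertex -0.485 -2.445 -4.102
vertex -0.156 -1.864 -3.893
endloop
endfacet
facet normal 0.694 0.336 0.636
outer loop
vertex 0.202 -2.461 -3.968
vertex -0.156 -1.864 -3.893
vertex -0.755 -2.775 -2.758
endloop
endfacet
facet normal 0.192 0.234 -0.953
outer loop
vertex -0.156 -1.864 -3.893
vertex -0.485 -2.445 -4.102
vertex -0.842 -1.848 -4.027
endloop
endfacet
facet normal -0.097 0.801 0.591
outer loop
vertex -0.156 -1.864 -3.893
vertex -0.842 -1.848 -4.027
vertex -0.755 -2.775 -2.758
endloop
endfacet
facet normal 0.191 0.234 -0.953
outer loop
vertex -0.842 -1.848 -4.027
vertex -0.485 -2.445 -4.102
vertex -1.172 -2.429 -4.236
endloop
endfacet
facet normal -0.867 0.373 0.332
outer loop
vertex -0.842 -1.848 -4.027
vertex -1.172 -2.429 -4.236
vertex -0.755 -2.775 -2.758
endloop
endfacet
facet normal 0.191 0.234 -0.953
outer loop
vertex -1.172 -2.429 -4.236
vertex -0.485 -2.445 -4.102
vertex -0.814 -3.026 -4.311
endloop
endfacet
facet normal -0.845 -0.522 0.116
outer loop
vertex -1.172 -2.429 -4.236
vertex -0.814 -3.026 -4.311
vertex -0.755 -2.775 -2.758
endloop
endfacet
facet normal 0.191 0.234 -0.953
outer loop
vertex -0.814 -3.026 -4.311
vertex -0.485 -2.445 -4.102
vertex -0.127 -3.042 -4.177
endloop
endfacet
facet normal -0.054 -0.985 0.161
outer loop
vertex -0.814 -3.026 -4.311
vertex -0.127 -3.042 -4.177
vertex -0.755 -2.775 -2.758
endloop
endfacet
facet normal 0.191 0.234 -0.953
outer loop
vertex -0.127 -3.042 -4.177
vertex -0.485 -2.445 -4.102
vertex 0.202 -2.461 -3.968
endloop
endfacet
facet normal 0.716 -0.557 0.422
outer loop
vertex -0.127 -3.042 -4.177
vertex 0.202 -2.461 -3.968
vertex -0.755 -2.775 -2.758
endloop
endfacet
facet normal 0.201 -0.802 -0.563
outer loop
vertex -2.198 2.983 -1.137
vertex -2.729 3.129 -1.535
vertex -2.069 3.294 -1.534
endloop
endfacet
facet normal 0.948 0.013 0.318
outer loop
vertex -2.198 2.983 -1.137
vertex -2.069 3.294 -1.534
vertex -2.479 4.104 -0.347
endloop
endfacet
facet normal 0.948 0.015 0.317
outer loop
vertex -2.479 4.104 -0.347
vertex -2.069 3.294 -1.534
vertex -2.351 4.416 -0.744
endloop
endfacet
facet normal -0.201 0.801 0.564
outer loop
vertex -2.479 4.104 -0.347
vertex -2.351 4.416 -0.744
vertex -3.011 4.251 -0.745
endloop
endfacet
facet normal 0.201 -0.800 -0.565
outer loop
vertex -2.069 3.294 -1.534
vertex -2.729 3.129 -1.535
vertex -2.328 3.509 -1.931
endloop
endfacet
facet normal 0.844 0.434 -0.315
outer loop
vertex -2.069 3.294 -1.534
vertex -2.328 3.509 -1.931
vertex -2.351 4.416 -0.744
endloop
endfacet
facet normal 0.845 0.433 -0.315
outer loop
vertex -2.351 4.416 -0.744
vertex -2.328 3.509 -1.931
vertex -2.609 4.63 -1.142
endloop
endfacet
facet normal -0.201 0.802 0.562
outer loop
vertex -2.351 4.416 -0.744
vertex -2.609 4.63 -1.142
vertex -3.011 4.251 -0.745
endloop
endfacet
facet normal 0.202 -0.801 -0.564
outer loop
vertex -2.328 3.509 -1.931
vertex -2.729 3.129 -1.535
vertex -2.821 3.501 -2.096
endloop
endfacet
facet normal 0.246 0.598 -0.763
outer loop
vertex -2.328 3.509 -1.931
vertex -2.821 3.501 -2.096
vertex -2.609 4.63 -1.142
endloop
endfacet
facet normal 0.246 0.598 -0.763
outer loop
vertex -2.609 4.63 -1.142
vertex -2.821 3.501 -2.096
vertex -3.103 4.623 -1.307
endloop
endfacet
facet normal -0.200 0.802 0.563
outer loop
vertex -2.609 4.63 -1.142
vertex -3.103 4.623 -1.307
vertex -3.011 4.251 -0.745
endloop
endfacet
facet normal 0.201 -0.801 -0.564
outer loop
vertex -2.821 3.501 -2.096
vertex -2.729 3.129 -1.535
vertex -3.261 3.276 -1.933
endloop
endfacet
facet normal -0.495 0.413 -0.765
outer loop
vertex -2.821 3.501 -2.096
vertex -3.261 3.276 -1.933
vertex -3.103 4.623 -1.307
endloop
endfacet
facet normal -0.498 0.413 -0.763
outer loop
vertex -3.103 4.623 -1.307
vertex -3.261 3.276 -1.933
vertex -3.542 4.397 -1.143
endloop
endfacet
facet normal -0.202 0.801 0.563
outer loop
vertex -3.103 4.623 -1.307
vertex -3.542 4.397 -1.143
vertex -3.011 4.251 -0.745
endloop
endfacet
facet normal 0.201 -0.801 -0.564
outer loop
vertex -3.261 3.276 -1.933
vertex -2.729 3.129 -1.535
vertex -3.389 2.964 -1.536
endloop
endfacet
facet normal -0.948 -0.014 -0.317
outer loop
vertex -3.261 3.276 -1.933
vertex -3.389 2.964 -1.536
vertex -3.542 4.397 -1.143
endloop
endfacet
facet normal -0.948 -0.014 -0.319
outer loop
vertex -3.542 4.397 -1.143
vertex -3.389 2.964 -1.536
vertex -3.671 4.086 -0.746
endloop
endfacet
facet normal -0.201 0.802 0.563
outer loop
vertex -3.542 4.397 -1.143
vertex -3.671 4.086 -0.746
vertex -3.011 4.251 -0.745
endloop
endfacet
facet normal 0.201 -0.802 -0.562
outer loop
vertex -3.389 2.964 -1.536
vertex -2.729 3.129 -1.535
vertex -3.131 2.75 -1.138
endloop
endfacet
facet normal -0.845 -0.434 0.314
outer loop
vertex -3.389 2.964 -1.536
vertex -3.131 2.75 -1.138
vertex -3.671 4.086 -0.746
endloop
endfacet
facet normal -0.844 -0.434 0.316
outer loop
vertex -3.671 4.086 -0.746
vertex -3.131 2.75 -1.138
vertex -3.412 3.871 -0.349
endloop
endfacet
facet normal -0.201 0.800 0.565
outer loop
vertex -3.671 4.086 -0.746
vertex -3.412 3.871 -0.349
vertex -3.011 4.251 -0.745
endloop
endfacet
facet normal 0.200 -0.802 -0.563
outer loop
vertex -3.131 2.75 -1.138
vertex -2.729 3.129 -1.535
vertex -2.637 2.757 -0.973
endloop
endfacet
facet normal -0.246 -0.598 0.762
outer loop
vertex -3.131 2.75 -1.138
vertex -2.637 2.757 -0.973
vertex -3.412 3.871 -0.349
endloop
endfacet
facet normal -0.246 -0.598 0.763
outer loop
vertex -3.412 3.871 -0.349
vertex -2.637 2.757 -0.973
vertex -2.919 3.879 -0.184
endloop
endfacet
facet normal -0.202 0.801 0.564
outer loop
vertex -3.412 3.871 -0.349
vertex -2.919 3.879 -0.184
vertex -3.011 4.251 -0.745
endloop
endfacet
facet normal 0.202 -0.801 -0.563
outer loop
vertex -2.637 2.757 -0.973
vertex -2.729 3.129 -1.535
vertex -2.198 2.983 -1.137
endloop
endfacet
facet normal 0.497 -0.412 0.764
outer loop
vertex -2.637 2.757 -0.973
vertex -2.198 2.983 -1.137
vertex -2.919 3.879 -0.184
endloop
endfacet
facet normal 0.495 -0.414 0.764
outer loop
vertex -2.919 3.879 -0.184
vertex -2.198 2.983 -1.137
vertex -2.479 4.104 -0.347
endloop
endfacet
facet normal -0.201 0.801 0.564
outer loop
vertex -2.919 3.879 -0.184
vertex -2.479 4.104 -0.347
vertex -3.011 4.251 -0.745
endloop
endfacet

endsolid


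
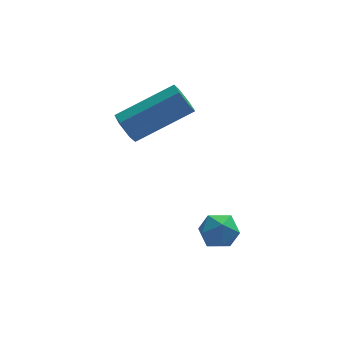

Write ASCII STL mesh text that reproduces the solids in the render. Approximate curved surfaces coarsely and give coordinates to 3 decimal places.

solid 
facet normal 0.053 0.735 0.676
outer loop
vertex 3.526 1.827 -1.857
vertex 3.223 1.408 -1.378
vertex 3.925 1.418 -1.444
endloop
endfacet
facet normal 0.588 0.782 0.207
outer loop
vertex 3.526 1.827 -1.857
vertex 3.925 1.418 -1.444
vertex 4.078 1.484 -2.129
endloop
endfacet
facet normal 0.304 0.842 -0.445
outer loop
vertex 3.526 1.827 -1.857
vertex 4.078 1.484 -2.129
vertex 3.472 1.514 -2.486
endloop
endfacet
facet normal -0.406 0.832 -0.379
outer loop
vertex 3.526 1.827 -1.857
vertex 3.472 1.514 -2.486
vertex 2.943 1.467 -2.022
endloop
endfacet
facet normal -0.562 0.765 0.314
outer loop
vertex 3.526 1.827 -1.857
vertex 2.943 1.467 -2.022
vertex 3.223 1.408 -1.378
endloop
endfacet
facet normal 0.958 0.173 0.231
outer loop
vertex 4.078 1.484 -2.129
vertex 3.925 1.418 -1.444
vertex 4.117 0.853 -1.818
endloop
endfacet
facet normal 0.092 0.095 0.991
outer loop
vertex 3.925 1.418 -1.444
vertex 3.223 1.408 -1.378
vertex 3.588 0.806 -1.354
endloop
endfacet
facet normal -0.903 0.144 0.406
outer loop
vertex 3.223 1.408 -1.378
vertex 2.943 1.467 -2.022
vertex 2.982 0.836 -1.711
endloop
endfacet
facet normal -0.651 0.253 -0.716
outer loop
vertex 2.943 1.467 -2.022
vertex 3.472 1.514 -2.486
vertex 3.135 0.902 -2.396
endloop
endfacet
facet normal 0.499 0.270 -0.824
outer loop
vertex 3.472 1.514 -2.486
vertex 4.078 1.484 -2.129
vertex 3.837 0.912 -2.462
endloop
endfacet
facet normal 0.406 -0.832 0.379
outer loop
vertex 3.534 0.493 -1.983
vertex 4.117 0.853 -1.818
vertex 3.588 0.806 -1.354
endloop
endfacet
facet normal -0.304 -0.842 0.445
outer loop
vertex 3.534 0.493 -1.983
vertex 3.588 0.806 -1.354
vertex 2.982 0.836 -1.711
endloop
endfacet
facet normal -0.588 -0.782 -0.207
outer loop
vertex 3.534 0.493 -1.983
vertex 2.982 0.836 -1.711
vertex 3.135 0.902 -2.396
endloop
endfacet
facet normal -0.053 -0.735 -0.676
outer loop
vertex 3.534 0.493 -1.983
vertex 3.135 0.902 -2.396
vertex 3.837 0.912 -2.462
endloop
endfacet
facet normal 0.562 -0.765 -0.314
outer loop
vertex 3.534 0.493 -1.983
vertex 3.837 0.912 -2.462
vertex 4.117 0.853 -1.818
endloop
endfacet
facet normal 0.651 -0.253 0.716
outer loop
vertex 3.588 0.806 -1.354
vertex 4.117 0.853 -1.818
vertex 3.925 1.418 -1.444
endloop
endfacet
facet normal -0.499 -0.270 0.824
outer loop
vertex 2.982 0.836 -1.711
vertex 3.588 0.806 -1.354
vertex 3.223 1.408 -1.378
endloop
endfacet
facet normal -0.958 -0.173 -0.231
outer loop
vertex 3.135 0.902 -2.396
vertex 2.982 0.836 -1.711
vertex 2.943 1.467 -2.022
endloop
endfacet
facet normal -0.092 -0.095 -0.991
outer loop
vertex 3.837 0.912 -2.462
vertex 3.135 0.902 -2.396
vertex 3.472 1.514 -2.486
endloop
endfacet
facet normal 0.903 -0.144 -0.406
outer loop
vertex 4.117 0.853 -1.818
vertex 3.837 0.912 -2.462
vertex 4.078 1.484 -2.129
endloop
endfacet
facet normal -0.866 -0.161 -0.474
outer loop
vertex 1.136 4.001 0.627
vertex 0.939 3.695 1.091
vertex 0.847 4.277 1.061
endloop
endfacet
facet normal 0.102 0.869 -0.485
outer loop
vertex 1.136 4.001 0.627
vertex 0.847 4.277 1.061
vertex 2.997 4.351 1.644
endloop
endfacet
facet normal 0.102 0.869 -0.485
outer loop
vertex 2.997 4.351 1.644
vertex 0.847 4.277 1.061
vertex 2.708 4.627 2.078
endloop
endfacet
facet normal 0.866 0.164 0.473
outer loop
vertex 2.997 4.351 1.644
vertex 2.708 4.627 2.078
vertex 2.801 4.045 2.109
endloop
endfacet
facet normal -0.866 -0.161 -0.474
outer loop
vertex 0.847 4.277 1.061
vertex 0.939 3.695 1.091
vertex 0.65 3.971 1.525
endloop
endfacet
facet normal -0.374 0.839 0.395
outer loop
vertex 0.847 4.277 1.061
vertex 0.65 3.971 1.525
vertex 2.708 4.627 2.078
endloop
endfacet
facet normal -0.374 0.840 0.394
outer loop
vertex 2.708 4.627 2.078
vertex 0.65 3.971 1.525
vertex 2.511 4.321 2.543
endloop
endfacet
facet normal 0.865 0.163 0.474
outer loop
vertex 2.708 4.627 2.078
vertex 2.511 4.321 2.543
vertex 2.801 4.045 2.109
endloop
endfacet
facet normal -0.866 -0.164 -0.473
outer loop
vertex 0.65 3.971 1.525
vertex 0.939 3.695 1.091
vertex 0.743 3.389 1.556
endloop
endfacet
facet normal -0.475 -0.029 0.879
outer loop
vertex 0.65 3.971 1.525
vertex 0.743 3.389 1.556
vertex 2.511 4.321 2.543
endloop
endfacet
facet normal -0.475 -0.031 0.880
outer loop
vertex 2.511 4.321 2.543
vertex 0.743 3.389 1.556
vertex 2.604 3.739 2.573
endloop
endfacet
facet normal 0.865 0.163 0.475
outer loop
vertex 2.511 4.321 2.543
vertex 2.604 3.739 2.573
vertex 2.801 4.045 2.109
endloop
endfacet
facet normal -0.866 -0.164 -0.473
outer loop
vertex 0.743 3.389 1.556
vertex 0.939 3.695 1.091
vertex 1.032 3.113 1.122
endloop
endfacet
facet normal -0.102 -0.869 0.485
outer loop
vertex 0.743 3.389 1.556
vertex 1.032 3.113 1.122
vertex 2.604 3.739 2.573
endloop
endfacet
facet normal -0.102 -0.869 0.485
outer loop
vertex 2.604 3.739 2.573
vertex 1.032 3.113 1.122
vertex 2.893 3.463 2.139
endloop
endfacet
facet normal 0.866 0.161 0.474
outer loop
vertex 2.604 3.739 2.573
vertex 2.893 3.463 2.139
vertex 2.801 4.045 2.109
endloop
endfacet
facet normal -0.865 -0.163 -0.474
outer loop
vertex 1.032 3.113 1.122
vertex 0.939 3.695 1.091
vertex 1.229 3.419 0.657
endloop
endfacet
facet normal 0.373 -0.840 -0.394
outer loop
vertex 1.032 3.113 1.122
vertex 1.229 3.419 0.657
vertex 2.893 3.463 2.139
endloop
endfacet
facet normal 0.374 -0.839 -0.395
outer loop
vertex 2.893 3.463 2.139
vertex 1.229 3.419 0.657
vertex 3.09 3.769 1.675
endloop
endfacet
facet normal 0.866 0.161 0.474
outer loop
vertex 2.893 3.463 2.139
vertex 3.09 3.769 1.675
vertex 2.801 4.045 2.109
endloop
endfacet
facet normal -0.865 -0.163 -0.475
outer loop
vertex 1.229 3.419 0.657
vertex 0.939 3.695 1.091
vertex 1.136 4.001 0.627
endloop
endfacet
facet normal 0.475 0.031 -0.879
outer loop
vertex 1.229 3.419 0.657
vertex 1.136 4.001 0.627
vertex 3.09 3.769 1.675
endloop
endfacet
facet normal 0.475 0.029 -0.879
outer loop
vertex 3.09 3.769 1.675
vertex 1.136 4.001 0.627
vertex 2.997 4.351 1.644
endloop
endfacet
facet normal 0.866 0.164 0.473
outer loop
vertex 3.09 3.769 1.675
vertex 2.997 4.351 1.644
vertex 2.801 4.045 2.109
endloop
endfacet

endsolid


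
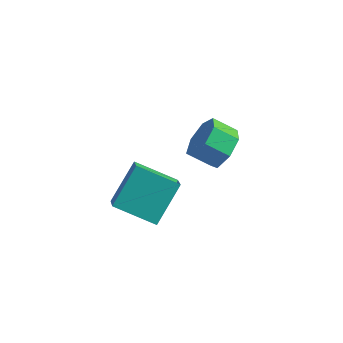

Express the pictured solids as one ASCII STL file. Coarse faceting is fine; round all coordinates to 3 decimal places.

solid 
facet normal -0.448 0.636 -0.629
outer loop
vertex 1.182 -1.847 2.358
vertex 1.387 -0.448 3.627
vertex 2.789 -1.428 1.637
endloop
endfacet
facet normal -0.108 -0.736 -0.668
outer loop
vertex 3.313 -2.172 2.373
vertex 1.182 -1.847 2.358
vertex 2.789 -1.428 1.637
endloop
endfacet
facet normal -0.448 0.636 -0.629
outer loop
vertex 2.789 -1.428 1.637
vertex 1.387 -0.448 3.627
vertex 2.994 -0.029 2.906
endloop
endfacet
facet normal 0.888 0.231 -0.398
outer loop
vertex 2.994 -0.029 2.906
vertex 3.313 -2.172 2.373
vertex 2.789 -1.428 1.637
endloop
endfacet
facet normal -0.888 -0.231 0.398
outer loop
vertex 1.182 -1.847 2.358
vertex 1.911 -1.192 4.363
vertex 1.387 -0.448 3.627
endloop
endfacet
facet normal -0.108 -0.736 -0.668
outer loop
vertex 1.706 -2.591 3.094
vertex 1.182 -1.847 2.358
vertex 3.313 -2.172 2.373
endloop
endfacet
facet normal -0.888 -0.231 0.398
outer loop
vertex 1.706 -2.591 3.094
vertex 1.911 -1.192 4.363
vertex 1.182 -1.847 2.358
endloop
endfacet
facet normal 0.108 0.736 0.668
outer loop
vertex 1.387 -0.448 3.627
vertex 1.911 -1.192 4.363
vertex 2.994 -0.029 2.906
endloop
endfacet
facet normal 0.888 0.231 -0.398
outer loop
vertex 3.518 -0.773 3.642
vertex 3.313 -2.172 2.373
vertex 2.994 -0.029 2.906
endloop
endfacet
facet normal 0.108 0.736 0.668
outer loop
vertex 2.994 -0.029 2.906
vertex 1.911 -1.192 4.363
vertex 3.518 -0.773 3.642
endloop
endfacet
facet normal 0.448 -0.636 0.629
outer loop
vertex 3.518 -0.773 3.642
vertex 1.706 -2.591 3.094
vertex 3.313 -2.172 2.373
endloop
endfacet
facet normal 0.448 -0.636 0.629
outer loop
vertex 1.911 -1.192 4.363
vertex 1.706 -2.591 3.094
vertex 3.518 -0.773 3.642
endloop
endfacet
facet normal 0.799 0.268 -0.539
outer loop
vertex 4.013 2.876 3.262
vertex 3.501 2.762 2.446
vertex 3.601 3.558 2.991
endloop
endfacet
facet normal 0.349 0.521 0.779
outer loop
vertex 4.013 2.876 3.262
vertex 3.601 3.558 2.991
vertex 3.11 2.572 3.87
endloop
endfacet
facet normal 0.349 0.521 0.779
outer loop
vertex 3.11 2.572 3.87
vertex 3.601 3.558 2.991
vertex 2.698 3.254 3.599
endloop
endfacet
facet normal -0.799 -0.269 0.538
outer loop
vertex 3.11 2.572 3.87
vertex 2.698 3.254 3.599
vertex 2.599 2.458 3.054
endloop
endfacet
facet normal 0.799 0.268 -0.539
outer loop
vertex 3.601 3.558 2.991
vertex 3.501 2.762 2.446
vertex 3.114 3.641 2.31
endloop
endfacet
facet normal -0.165 0.958 0.235
outer loop
vertex 3.601 3.558 2.991
vertex 3.114 3.641 2.31
vertex 2.698 3.254 3.599
endloop
endfacet
facet normal -0.165 0.958 0.235
outer loop
vertex 2.698 3.254 3.599
vertex 3.114 3.641 2.31
vertex 2.211 3.337 2.918
endloop
endfacet
facet normal -0.799 -0.269 0.538
outer loop
vertex 2.698 3.254 3.599
vertex 2.211 3.337 2.918
vertex 2.599 2.458 3.054
endloop
endfacet
facet normal 0.799 0.269 -0.538
outer loop
vertex 3.114 3.641 2.31
vertex 3.501 2.762 2.446
vertex 2.919 3.062 1.731
endloop
endfacet
facet normal -0.555 0.674 -0.487
outer loop
vertex 3.114 3.641 2.31
vertex 2.919 3.062 1.731
vertex 2.211 3.337 2.918
endloop
endfacet
facet normal -0.555 0.674 -0.487
outer loop
vertex 2.211 3.337 2.918
vertex 2.919 3.062 1.731
vertex 2.016 2.758 2.339
endloop
endfacet
facet normal -0.799 -0.269 0.538
outer loop
vertex 2.211 3.337 2.918
vertex 2.016 2.758 2.339
vertex 2.599 2.458 3.054
endloop
endfacet
facet normal 0.799 0.269 -0.538
outer loop
vertex 2.919 3.062 1.731
vertex 3.501 2.762 2.446
vertex 3.162 2.257 1.69
endloop
endfacet
facet normal -0.527 -0.116 -0.842
outer loop
vertex 2.919 3.062 1.731
vertex 3.162 2.257 1.69
vertex 2.016 2.758 2.339
endloop
endfacet
facet normal -0.528 -0.117 -0.841
outer loop
vertex 2.016 2.758 2.339
vertex 3.162 2.257 1.69
vertex 2.26 1.953 2.298
endloop
endfacet
facet normal -0.799 -0.269 0.538
outer loop
vertex 2.016 2.758 2.339
vertex 2.26 1.953 2.298
vertex 2.599 2.458 3.054
endloop
endfacet
facet normal 0.799 0.269 -0.538
outer loop
vertex 3.162 2.257 1.69
vertex 3.501 2.762 2.446
vertex 3.661 1.832 2.219
endloop
endfacet
facet normal -0.103 -0.820 -0.562
outer loop
vertex 3.162 2.257 1.69
vertex 3.661 1.832 2.219
vertex 2.26 1.953 2.298
endloop
endfacet
facet normal -0.103 -0.821 -0.561
outer loop
vertex 2.26 1.953 2.298
vertex 3.661 1.832 2.219
vertex 2.759 1.529 2.827
endloop
endfacet
facet normal -0.799 -0.269 0.538
outer loop
vertex 2.26 1.953 2.298
vertex 2.759 1.529 2.827
vertex 2.599 2.458 3.054
endloop
endfacet
facet normal 0.798 0.269 -0.539
outer loop
vertex 3.661 1.832 2.219
vertex 3.501 2.762 2.446
vertex 4.04 2.108 2.918
endloop
endfacet
facet normal 0.399 -0.906 0.141
outer loop
vertex 3.661 1.832 2.219
vertex 4.04 2.108 2.918
vertex 2.759 1.529 2.827
endloop
endfacet
facet normal 0.400 -0.906 0.140
outer loop
vertex 2.759 1.529 2.827
vertex 4.04 2.108 2.918
vertex 3.137 1.804 3.527
endloop
endfacet
facet normal -0.799 -0.269 0.537
outer loop
vertex 2.759 1.529 2.827
vertex 3.137 1.804 3.527
vertex 2.599 2.458 3.054
endloop
endfacet
facet normal 0.798 0.269 -0.539
outer loop
vertex 4.04 2.108 2.918
vertex 3.501 2.762 2.446
vertex 4.013 2.876 3.262
endloop
endfacet
facet normal 0.601 -0.309 0.737
outer loop
vertex 4.04 2.108 2.918
vertex 4.013 2.876 3.262
vertex 3.137 1.804 3.527
endloop
endfacet
facet normal 0.601 -0.308 0.738
outer loop
vertex 3.137 1.804 3.527
vertex 4.013 2.876 3.262
vertex 3.11 2.572 3.87
endloop
endfacet
facet normal -0.799 -0.268 0.538
outer loop
vertex 3.137 1.804 3.527
vertex 3.11 2.572 3.87
vertex 2.599 2.458 3.054
endloop
endfacet

endsolid


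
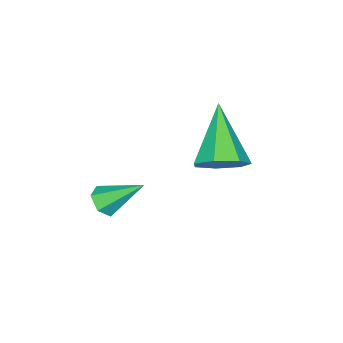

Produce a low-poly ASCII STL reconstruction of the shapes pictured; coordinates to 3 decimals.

solid 
facet normal 0.294 -0.723 -0.625
outer loop
vertex 0.171 -0.269 -0.998
vertex -0.133 -0.07 -1.371
vertex 0.36 0.09 -1.324
endloop
endfacet
facet normal 0.753 0.179 0.633
outer loop
vertex 0.171 -0.269 -0.998
vertex 0.36 0.09 -1.324
vertex -0.547 0.95 -0.489
endloop
endfacet
facet normal 0.294 -0.723 -0.625
outer loop
vertex 0.36 0.09 -1.324
vertex -0.133 -0.07 -1.371
vertex 0.056 0.288 -1.696
endloop
endfacet
facet normal 0.631 0.769 -0.106
outer loop
vertex 0.36 0.09 -1.324
vertex 0.056 0.288 -1.696
vertex -0.547 0.95 -0.489
endloop
endfacet
facet normal 0.293 -0.723 -0.626
outer loop
vertex 0.056 0.288 -1.696
vertex -0.133 -0.07 -1.371
vertex -0.436 0.129 -1.743
endloop
endfacet
facet normal -0.209 0.810 -0.549
outer loop
vertex 0.056 0.288 -1.696
vertex -0.436 0.129 -1.743
vertex -0.547 0.95 -0.489
endloop
endfacet
facet normal 0.294 -0.723 -0.626
outer loop
vertex -0.436 0.129 -1.743
vertex -0.133 -0.07 -1.371
vertex -0.625 -0.23 -1.417
endloop
endfacet
facet normal -0.932 0.261 -0.253
outer loop
vertex -0.436 0.129 -1.743
vertex -0.625 -0.23 -1.417
vertex -0.547 0.95 -0.489
endloop
endfacet
facet normal 0.294 -0.724 -0.624
outer loop
vertex -0.625 -0.23 -1.417
vertex -0.133 -0.07 -1.371
vertex -0.322 -0.428 -1.045
endloop
endfacet
facet normal -0.810 -0.328 0.485
outer loop
vertex -0.625 -0.23 -1.417
vertex -0.322 -0.428 -1.045
vertex -0.547 0.95 -0.489
endloop
endfacet
facet normal 0.293 -0.724 -0.625
outer loop
vertex -0.322 -0.428 -1.045
vertex -0.133 -0.07 -1.371
vertex 0.171 -0.269 -0.998
endloop
endfacet
facet normal 0.031 -0.370 0.929
outer loop
vertex -0.322 -0.428 -1.045
vertex 0.171 -0.269 -0.998
vertex -0.547 0.95 -0.489
endloop
endfacet
facet normal 0.614 0.451 -0.648
outer loop
vertex -2.316 1.969 -0.264
vertex -2.864 1.87 -0.852
vertex -2.78 2.492 -0.34
endloop
endfacet
facet normal 0.202 0.314 0.928
outer loop
vertex -2.316 1.969 -0.264
vertex -2.78 2.492 -0.34
vertex -4.116 0.95 0.472
endloop
endfacet
facet normal 0.613 0.451 -0.649
outer loop
vertex -2.78 2.492 -0.34
vertex -2.864 1.87 -0.852
vertex -3.308 2.546 -0.801
endloop
endfacet
facet normal -0.438 0.686 0.582
outer loop
vertex -2.78 2.492 -0.34
vertex -3.308 2.546 -0.801
vertex -4.116 0.95 0.472
endloop
endfacet
facet normal 0.613 0.452 -0.648
outer loop
vertex -3.308 2.546 -0.801
vertex -2.864 1.87 -0.852
vertex -3.501 2.09 -1.301
endloop
endfacet
facet normal -0.904 0.426 -0.040
outer loop
vertex -3.308 2.546 -0.801
vertex -3.501 2.09 -1.301
vertex -4.116 0.95 0.472
endloop
endfacet
facet normal 0.613 0.451 -0.649
outer loop
vertex -3.501 2.09 -1.301
vertex -2.864 1.87 -0.852
vertex -3.215 1.469 -1.462
endloop
endfacet
facet normal -0.844 -0.268 -0.465
outer loop
vertex -3.501 2.09 -1.301
vertex -3.215 1.469 -1.462
vertex -4.116 0.95 0.472
endloop
endfacet
facet normal 0.613 0.450 -0.649
outer loop
vertex -3.215 1.469 -1.462
vertex -2.864 1.87 -0.852
vertex -2.665 1.149 -1.164
endloop
endfacet
facet normal -0.305 -0.875 -0.377
outer loop
vertex -3.215 1.469 -1.462
vertex -2.665 1.149 -1.164
vertex -4.116 0.95 0.472
endloop
endfacet
facet normal 0.614 0.450 -0.648
outer loop
vertex -2.665 1.149 -1.164
vertex -2.864 1.87 -0.852
vertex -2.265 1.372 -0.63
endloop
endfacet
facet normal 0.309 -0.937 0.160
outer loop
vertex -2.665 1.149 -1.164
vertex -2.265 1.372 -0.63
vertex -4.116 0.95 0.472
endloop
endfacet
facet normal 0.614 0.450 -0.648
outer loop
vertex -2.265 1.372 -0.63
vertex -2.864 1.87 -0.852
vertex -2.316 1.969 -0.264
endloop
endfacet
facet normal 0.534 -0.408 0.740
outer loop
vertex -2.265 1.372 -0.63
vertex -2.316 1.969 -0.264
vertex -4.116 0.95 0.472
endloop
endfacet

endsolid


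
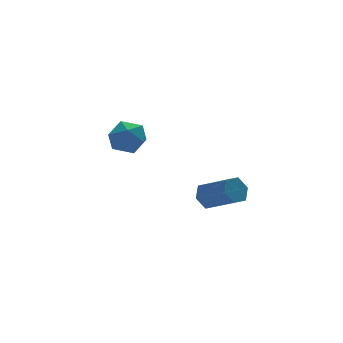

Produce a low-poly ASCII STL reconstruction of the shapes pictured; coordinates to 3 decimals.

solid 
facet normal -0.340 0.792 -0.506
outer loop
vertex -0.862 -1.551 -3.015
vertex -1.121 -1.362 -2.545
vertex -0.585 -1.204 -2.658
endloop
endfacet
facet normal 0.805 -0.033 -0.592
outer loop
vertex -0.862 -1.551 -3.015
vertex -0.585 -1.204 -2.658
vertex -0.399 -2.628 -2.326
endloop
endfacet
facet normal 0.806 -0.032 -0.590
outer loop
vertex -0.399 -2.628 -2.326
vertex -0.585 -1.204 -2.658
vertex -0.123 -2.281 -1.968
endloop
endfacet
facet normal 0.339 -0.793 0.507
outer loop
vertex -0.399 -2.628 -2.326
vertex -0.123 -2.281 -1.968
vertex -0.659 -2.438 -1.855
endloop
endfacet
facet normal -0.340 0.791 -0.508
outer loop
vertex -0.585 -1.204 -2.658
vertex -1.121 -1.362 -2.545
vertex -0.845 -1.014 -2.188
endloop
endfacet
facet normal 0.823 0.512 0.248
outer loop
vertex -0.585 -1.204 -2.658
vertex -0.845 -1.014 -2.188
vertex -0.123 -2.281 -1.968
endloop
endfacet
facet normal 0.823 0.512 0.248
outer loop
vertex -0.123 -2.281 -1.968
vertex -0.845 -1.014 -2.188
vertex -0.383 -2.091 -1.498
endloop
endfacet
facet normal 0.339 -0.792 0.508
outer loop
vertex -0.123 -2.281 -1.968
vertex -0.383 -2.091 -1.498
vertex -0.659 -2.438 -1.855
endloop
endfacet
facet normal -0.341 0.791 -0.508
outer loop
vertex -0.845 -1.014 -2.188
vertex -1.121 -1.362 -2.545
vertex -1.381 -1.172 -2.074
endloop
endfacet
facet normal 0.018 0.545 0.838
outer loop
vertex -0.845 -1.014 -2.188
vertex -1.381 -1.172 -2.074
vertex -0.383 -2.091 -1.498
endloop
endfacet
facet normal 0.017 0.544 0.839
outer loop
vertex -0.383 -2.091 -1.498
vertex -1.381 -1.172 -2.074
vertex -0.918 -2.249 -1.385
endloop
endfacet
facet normal 0.341 -0.792 0.506
outer loop
vertex -0.383 -2.091 -1.498
vertex -0.918 -2.249 -1.385
vertex -0.659 -2.438 -1.855
endloop
endfacet
facet normal -0.339 0.793 -0.507
outer loop
vertex -1.381 -1.172 -2.074
vertex -1.121 -1.362 -2.545
vertex -1.657 -1.519 -2.432
endloop
endfacet
facet normal -0.806 0.032 0.591
outer loop
vertex -1.381 -1.172 -2.074
vertex -1.657 -1.519 -2.432
vertex -0.918 -2.249 -1.385
endloop
endfacet
facet normal -0.805 0.034 0.592
outer loop
vertex -0.918 -2.249 -1.385
vertex -1.657 -1.519 -2.432
vertex -1.195 -2.596 -1.742
endloop
endfacet
facet normal 0.340 -0.792 0.506
outer loop
vertex -0.918 -2.249 -1.385
vertex -1.195 -2.596 -1.742
vertex -0.659 -2.438 -1.855
endloop
endfacet
facet normal -0.339 0.792 -0.508
outer loop
vertex -1.657 -1.519 -2.432
vertex -1.121 -1.362 -2.545
vertex -1.397 -1.709 -2.902
endloop
endfacet
facet normal -0.823 -0.512 -0.248
outer loop
vertex -1.657 -1.519 -2.432
vertex -1.397 -1.709 -2.902
vertex -1.195 -2.596 -1.742
endloop
endfacet
facet normal -0.823 -0.512 -0.248
outer loop
vertex -1.195 -2.596 -1.742
vertex -1.397 -1.709 -2.902
vertex -0.935 -2.786 -2.212
endloop
endfacet
facet normal 0.340 -0.791 0.508
outer loop
vertex -1.195 -2.596 -1.742
vertex -0.935 -2.786 -2.212
vertex -0.659 -2.438 -1.855
endloop
endfacet
facet normal -0.341 0.792 -0.506
outer loop
vertex -1.397 -1.709 -2.902
vertex -1.121 -1.362 -2.545
vertex -0.862 -1.551 -3.015
endloop
endfacet
facet normal -0.016 -0.544 -0.839
outer loop
vertex -1.397 -1.709 -2.902
vertex -0.862 -1.551 -3.015
vertex -0.935 -2.786 -2.212
endloop
endfacet
facet normal -0.018 -0.544 -0.839
outer loop
vertex -0.935 -2.786 -2.212
vertex -0.862 -1.551 -3.015
vertex -0.399 -2.628 -2.326
endloop
endfacet
facet normal 0.341 -0.791 0.508
outer loop
vertex -0.935 -2.786 -2.212
vertex -0.399 -2.628 -2.326
vertex -0.659 -2.438 -1.855
endloop
endfacet
facet normal -0.839 0.523 -0.152
outer loop
vertex -2.791 2.332 -1.556
vertex -2.96 2.281 -0.798
vertex -2.539 2.879 -1.064
endloop
endfacet
facet normal -0.333 0.711 -0.620
outer loop
vertex -2.791 2.332 -1.556
vertex -2.539 2.879 -1.064
vertex -2.068 2.612 -1.623
endloop
endfacet
facet normal -0.140 0.127 -0.982
outer loop
vertex -2.791 2.332 -1.556
vertex -2.068 2.612 -1.623
vertex -2.198 1.85 -1.703
endloop
endfacet
facet normal -0.526 -0.422 -0.739
outer loop
vertex -2.791 2.332 -1.556
vertex -2.198 1.85 -1.703
vertex -2.75 1.645 -1.193
endloop
endfacet
facet normal -0.958 -0.176 -0.225
outer loop
vertex -2.791 2.332 -1.556
vertex -2.75 1.645 -1.193
vertex -2.96 2.281 -0.798
endloop
endfacet
facet normal 0.233 0.939 -0.252
outer loop
vertex -2.068 2.612 -1.623
vertex -2.539 2.879 -1.064
vertex -1.79 2.735 -0.907
endloop
endfacet
facet normal -0.584 0.636 0.505
outer loop
vertex -2.539 2.879 -1.064
vertex -2.96 2.281 -0.798
vertex -2.342 2.53 -0.397
endloop
endfacet
facet normal -0.777 -0.497 0.387
outer loop
vertex -2.96 2.281 -0.798
vertex -2.75 1.645 -1.193
vertex -2.472 1.768 -0.477
endloop
endfacet
facet normal -0.079 -0.893 -0.444
outer loop
vertex -2.75 1.645 -1.193
vertex -2.198 1.85 -1.703
vertex -2.001 1.501 -1.036
endloop
endfacet
facet normal 0.546 -0.005 -0.838
outer loop
vertex -2.198 1.85 -1.703
vertex -2.068 2.612 -1.623
vertex -1.58 2.099 -1.302
endloop
endfacet
facet normal 0.526 0.422 0.739
outer loop
vertex -1.749 2.048 -0.544
vertex -1.79 2.735 -0.907
vertex -2.342 2.53 -0.397
endloop
endfacet
facet normal 0.140 -0.127 0.982
outer loop
vertex -1.749 2.048 -0.544
vertex -2.342 2.53 -0.397
vertex -2.472 1.768 -0.477
endloop
endfacet
facet normal 0.333 -0.711 0.620
outer loop
vertex -1.749 2.048 -0.544
vertex -2.472 1.768 -0.477
vertex -2.001 1.501 -1.036
endloop
endfacet
facet normal 0.839 -0.523 0.152
outer loop
vertex -1.749 2.048 -0.544
vertex -2.001 1.501 -1.036
vertex -1.58 2.099 -1.302
endloop
endfacet
facet normal 0.958 0.176 0.225
outer loop
vertex -1.749 2.048 -0.544
vertex -1.58 2.099 -1.302
vertex -1.79 2.735 -0.907
endloop
endfacet
facet normal 0.079 0.893 0.444
outer loop
vertex -2.342 2.53 -0.397
vertex -1.79 2.735 -0.907
vertex -2.539 2.879 -1.064
endloop
endfacet
facet normal -0.546 0.005 0.838
outer loop
vertex -2.472 1.768 -0.477
vertex -2.342 2.53 -0.397
vertex -2.96 2.281 -0.798
endloop
endfacet
facet normal -0.233 -0.939 0.252
outer loop
vertex -2.001 1.501 -1.036
vertex -2.472 1.768 -0.477
vertex -2.75 1.645 -1.193
endloop
endfacet
facet normal 0.584 -0.636 -0.505
outer loop
vertex -1.58 2.099 -1.302
vertex -2.001 1.501 -1.036
vertex -2.198 1.85 -1.703
endloop
endfacet
facet normal 0.777 0.497 -0.387
outer loop
vertex -1.79 2.735 -0.907
vertex -1.58 2.099 -1.302
vertex -2.068 2.612 -1.623
endloop
endfacet

endsolid
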